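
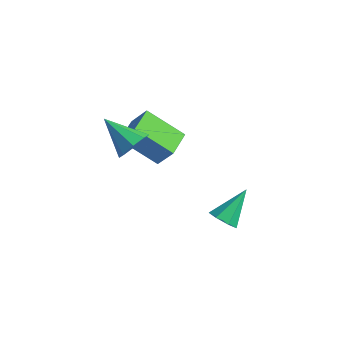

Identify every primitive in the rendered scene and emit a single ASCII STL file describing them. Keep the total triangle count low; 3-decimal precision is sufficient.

solid 
facet normal -0.563 -0.138 -0.815
outer loop
vertex -3.614 1.34 -1.399
vertex -4.069 2.443 -1.271
vertex -2.271 2.016 -2.442
endloop
endfacet
facet normal 0.379 -0.919 -0.107
outer loop
vertex -1.611 2.177 -1.489
vertex -3.614 1.34 -1.399
vertex -2.271 2.016 -2.442
endloop
endfacet
facet normal -0.563 -0.137 -0.815
outer loop
vertex -2.271 2.016 -2.442
vertex -4.069 2.443 -1.271
vertex -2.725 3.119 -2.314
endloop
endfacet
facet normal 0.734 0.368 -0.571
outer loop
vertex -2.725 3.119 -2.314
vertex -1.611 2.177 -1.489
vertex -2.271 2.016 -2.442
endloop
endfacet
facet normal -0.734 -0.369 0.571
outer loop
vertex -3.614 1.34 -1.399
vertex -3.409 2.604 -0.318
vertex -4.069 2.443 -1.271
endloop
endfacet
facet normal 0.379 -0.919 -0.107
outer loop
vertex -2.955 1.501 -0.446
vertex -3.614 1.34 -1.399
vertex -1.611 2.177 -1.489
endloop
endfacet
facet normal -0.734 -0.368 0.570
outer loop
vertex -2.955 1.501 -0.446
vertex -3.409 2.604 -0.318
vertex -3.614 1.34 -1.399
endloop
endfacet
facet normal -0.379 0.919 0.107
outer loop
vertex -4.069 2.443 -1.271
vertex -3.409 2.604 -0.318
vertex -2.725 3.119 -2.314
endloop
endfacet
facet normal 0.734 0.369 -0.570
outer loop
vertex -2.066 3.28 -1.361
vertex -1.611 2.177 -1.489
vertex -2.725 3.119 -2.314
endloop
endfacet
facet normal -0.379 0.919 0.107
outer loop
vertex -2.725 3.119 -2.314
vertex -3.409 2.604 -0.318
vertex -2.066 3.28 -1.361
endloop
endfacet
facet normal 0.563 0.138 0.815
outer loop
vertex -2.066 3.28 -1.361
vertex -2.955 1.501 -0.446
vertex -1.611 2.177 -1.489
endloop
endfacet
facet normal 0.563 0.137 0.815
outer loop
vertex -3.409 2.604 -0.318
vertex -2.955 1.501 -0.446
vertex -2.066 3.28 -1.361
endloop
endfacet
facet normal 0.845 0.103 -0.524
outer loop
vertex -1.909 0.959 0.044
vertex -2.277 0.804 -0.58
vertex -2.119 1.423 -0.204
endloop
endfacet
facet normal 0.029 0.481 0.876
outer loop
vertex -1.909 0.959 0.044
vertex -2.119 1.423 -0.204
vertex -3.663 0.636 0.28
endloop
endfacet
facet normal 0.845 0.103 -0.525
outer loop
vertex -2.119 1.423 -0.204
vertex -2.277 0.804 -0.58
vertex -2.422 1.524 -0.672
endloop
endfacet
facet normal -0.317 0.864 0.392
outer loop
vertex -2.119 1.423 -0.204
vertex -2.422 1.524 -0.672
vertex -3.663 0.636 0.28
endloop
endfacet
facet normal 0.846 0.103 -0.523
outer loop
vertex -2.422 1.524 -0.672
vertex -2.277 0.804 -0.58
vertex -2.639 1.204 -1.086
endloop
endfacet
facet normal -0.668 0.716 -0.203
outer loop
vertex -2.422 1.524 -0.672
vertex -2.639 1.204 -1.086
vertex -3.663 0.636 0.28
endloop
endfacet
facet normal 0.846 0.103 -0.524
outer loop
vertex -2.639 1.204 -1.086
vertex -2.277 0.804 -0.58
vertex -2.644 0.65 -1.203
endloop
endfacet
facet normal -0.818 0.126 -0.561
outer loop
vertex -2.639 1.204 -1.086
vertex -2.644 0.65 -1.203
vertex -3.663 0.636 0.28
endloop
endfacet
facet normal 0.846 0.103 -0.524
outer loop
vertex -2.644 0.65 -1.203
vertex -2.277 0.804 -0.58
vertex -2.434 0.186 -0.955
endloop
endfacet
facet normal -0.680 -0.560 -0.473
outer loop
vertex -2.644 0.65 -1.203
vertex -2.434 0.186 -0.955
vertex -3.663 0.636 0.28
endloop
endfacet
facet normal 0.846 0.103 -0.524
outer loop
vertex -2.434 0.186 -0.955
vertex -2.277 0.804 -0.58
vertex -2.132 0.085 -0.487
endloop
endfacet
facet normal -0.333 -0.943 0.012
outer loop
vertex -2.434 0.186 -0.955
vertex -2.132 0.085 -0.487
vertex -3.663 0.636 0.28
endloop
endfacet
facet normal 0.845 0.103 -0.524
outer loop
vertex -2.132 0.085 -0.487
vertex -2.277 0.804 -0.58
vertex -1.914 0.405 -0.073
endloop
endfacet
facet normal 0.017 -0.795 0.606
outer loop
vertex -2.132 0.085 -0.487
vertex -1.914 0.405 -0.073
vertex -3.663 0.636 0.28
endloop
endfacet
facet normal 0.845 0.103 -0.524
outer loop
vertex -1.914 0.405 -0.073
vertex -2.277 0.804 -0.58
vertex -1.909 0.959 0.044
endloop
endfacet
facet normal 0.168 -0.205 0.964
outer loop
vertex -1.914 0.405 -0.073
vertex -1.909 0.959 0.044
vertex -3.663 0.636 0.28
endloop
endfacet
facet normal -0.036 -0.751 -0.659
outer loop
vertex 1.731 1.9 -3.418
vertex 1.492 1.536 -2.99
vertex 1.202 1.898 -3.387
endloop
endfacet
facet normal -0.032 0.870 -0.492
outer loop
vertex 1.731 1.9 -3.418
vertex 1.202 1.898 -3.387
vertex 1.548 2.724 -1.95
endloop
endfacet
facet normal -0.034 -0.751 -0.660
outer loop
vertex 1.202 1.898 -3.387
vertex 1.492 1.536 -2.99
vertex 0.892 1.623 -3.058
endloop
endfacet
facet normal -0.753 0.632 -0.182
outer loop
vertex 1.202 1.898 -3.387
vertex 0.892 1.623 -3.058
vertex 1.548 2.724 -1.95
endloop
endfacet
facet normal -0.034 -0.752 -0.658
outer loop
vertex 0.892 1.623 -3.058
vertex 1.492 1.536 -2.99
vertex 1.034 1.283 -2.677
endloop
endfacet
facet normal -0.898 0.104 0.428
outer loop
vertex 0.892 1.623 -3.058
vertex 1.034 1.283 -2.677
vertex 1.548 2.724 -1.95
endloop
endfacet
facet normal -0.035 -0.751 -0.659
outer loop
vertex 1.034 1.283 -2.677
vertex 1.492 1.536 -2.99
vertex 1.521 1.134 -2.533
endloop
endfacet
facet normal -0.357 -0.316 0.879
outer loop
vertex 1.034 1.283 -2.677
vertex 1.521 1.134 -2.533
vertex 1.548 2.724 -1.95
endloop
endfacet
facet normal -0.036 -0.751 -0.659
outer loop
vertex 1.521 1.134 -2.533
vertex 1.492 1.536 -2.99
vertex 1.986 1.287 -2.733
endloop
endfacet
facet normal 0.460 -0.313 0.831
outer loop
vertex 1.521 1.134 -2.533
vertex 1.986 1.287 -2.733
vertex 1.548 2.724 -1.95
endloop
endfacet
facet normal -0.036 -0.751 -0.659
outer loop
vertex 1.986 1.287 -2.733
vertex 1.492 1.536 -2.99
vertex 2.08 1.628 -3.127
endloop
endfacet
facet normal 0.940 0.112 0.321
outer loop
vertex 1.986 1.287 -2.733
vertex 2.08 1.628 -3.127
vertex 1.548 2.724 -1.95
endloop
endfacet
facet normal -0.036 -0.751 -0.659
outer loop
vertex 2.08 1.628 -3.127
vertex 1.492 1.536 -2.99
vertex 1.731 1.9 -3.418
endloop
endfacet
facet normal 0.721 0.638 -0.268
outer loop
vertex 2.08 1.628 -3.127
vertex 1.731 1.9 -3.418
vertex 1.548 2.724 -1.95
endloop
endfacet

endsolid


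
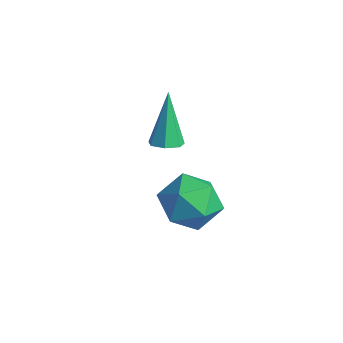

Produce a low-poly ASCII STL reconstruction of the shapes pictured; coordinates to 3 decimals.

solid 
facet normal -0.768 0.555 0.320
outer loop
vertex 2.869 -3.062 0.121
vertex 2.23 -3.755 -0.21
vertex 2.583 -3.805 0.724
endloop
endfacet
facet normal -0.190 0.662 0.725
outer loop
vertex 2.869 -3.062 0.121
vertex 2.583 -3.805 0.724
vertex 3.538 -3.515 0.709
endloop
endfacet
facet normal 0.337 0.891 0.303
outer loop
vertex 2.869 -3.062 0.121
vertex 3.538 -3.515 0.709
vertex 3.776 -3.284 -0.234
endloop
endfacet
facet normal 0.084 0.928 -0.364
outer loop
vertex 2.869 -3.062 0.121
vertex 3.776 -3.284 -0.234
vertex 2.968 -3.433 -0.801
endloop
endfacet
facet normal -0.597 0.720 -0.354
outer loop
vertex 2.869 -3.062 0.121
vertex 2.968 -3.433 -0.801
vertex 2.23 -3.755 -0.21
endloop
endfacet
facet normal 0.006 0.031 0.999
outer loop
vertex 3.538 -3.515 0.709
vertex 2.583 -3.805 0.724
vertex 3.312 -4.487 0.741
endloop
endfacet
facet normal -0.929 -0.139 0.344
outer loop
vertex 2.583 -3.805 0.724
vertex 2.23 -3.755 -0.21
vertex 2.504 -4.636 0.174
endloop
endfacet
facet normal -0.653 0.127 -0.746
outer loop
vertex 2.23 -3.755 -0.21
vertex 2.968 -3.433 -0.801
vertex 2.742 -4.405 -0.769
endloop
endfacet
facet normal 0.451 0.463 -0.764
outer loop
vertex 2.968 -3.433 -0.801
vertex 3.776 -3.284 -0.234
vertex 3.697 -4.115 -0.784
endloop
endfacet
facet normal 0.858 0.405 0.316
outer loop
vertex 3.776 -3.284 -0.234
vertex 3.538 -3.515 0.709
vertex 4.05 -4.165 0.15
endloop
endfacet
facet normal -0.084 -0.928 0.364
outer loop
vertex 3.411 -4.858 -0.181
vertex 3.312 -4.487 0.741
vertex 2.504 -4.636 0.174
endloop
endfacet
facet normal -0.337 -0.891 -0.303
outer loop
vertex 3.411 -4.858 -0.181
vertex 2.504 -4.636 0.174
vertex 2.742 -4.405 -0.769
endloop
endfacet
facet normal 0.190 -0.662 -0.725
outer loop
vertex 3.411 -4.858 -0.181
vertex 2.742 -4.405 -0.769
vertex 3.697 -4.115 -0.784
endloop
endfacet
facet normal 0.768 -0.555 -0.320
outer loop
vertex 3.411 -4.858 -0.181
vertex 3.697 -4.115 -0.784
vertex 4.05 -4.165 0.15
endloop
endfacet
facet normal 0.597 -0.720 0.354
outer loop
vertex 3.411 -4.858 -0.181
vertex 4.05 -4.165 0.15
vertex 3.312 -4.487 0.741
endloop
endfacet
facet normal -0.451 -0.463 0.764
outer loop
vertex 2.504 -4.636 0.174
vertex 3.312 -4.487 0.741
vertex 2.583 -3.805 0.724
endloop
endfacet
facet normal -0.858 -0.405 -0.316
outer loop
vertex 2.742 -4.405 -0.769
vertex 2.504 -4.636 0.174
vertex 2.23 -3.755 -0.21
endloop
endfacet
facet normal -0.006 -0.031 -0.999
outer loop
vertex 3.697 -4.115 -0.784
vertex 2.742 -4.405 -0.769
vertex 2.968 -3.433 -0.801
endloop
endfacet
facet normal 0.929 0.139 -0.344
outer loop
vertex 4.05 -4.165 0.15
vertex 3.697 -4.115 -0.784
vertex 3.776 -3.284 -0.234
endloop
endfacet
facet normal 0.653 -0.127 0.746
outer loop
vertex 3.312 -4.487 0.741
vertex 4.05 -4.165 0.15
vertex 3.538 -3.515 0.709
endloop
endfacet
facet normal 0.320 -0.283 -0.904
outer loop
vertex 0.456 -2.291 -0.492
vertex -0.052 -2.405 -0.636
vertex 0.216 -1.939 -0.687
endloop
endfacet
facet normal 0.691 0.648 0.319
outer loop
vertex 0.456 -2.291 -0.492
vertex 0.216 -1.939 -0.687
vertex -0.648 -1.875 1.056
endloop
endfacet
facet normal 0.318 -0.282 -0.905
outer loop
vertex 0.216 -1.939 -0.687
vertex -0.052 -2.405 -0.636
vertex -0.226 -1.937 -0.843
endloop
endfacet
facet normal 0.015 0.999 -0.029
outer loop
vertex 0.216 -1.939 -0.687
vertex -0.226 -1.937 -0.843
vertex -0.648 -1.875 1.056
endloop
endfacet
facet normal 0.318 -0.282 -0.905
outer loop
vertex -0.226 -1.937 -0.843
vertex -0.052 -2.405 -0.636
vertex -0.537 -2.288 -0.843
endloop
endfacet
facet normal -0.736 0.652 -0.185
outer loop
vertex -0.226 -1.937 -0.843
vertex -0.537 -2.288 -0.843
vertex -0.648 -1.875 1.056
endloop
endfacet
facet normal 0.318 -0.283 -0.905
outer loop
vertex -0.537 -2.288 -0.843
vertex -0.052 -2.405 -0.636
vertex -0.483 -2.726 -0.687
endloop
endfacet
facet normal -0.991 -0.133 -0.029
outer loop
vertex -0.537 -2.288 -0.843
vertex -0.483 -2.726 -0.687
vertex -0.648 -1.875 1.056
endloop
endfacet
facet normal 0.318 -0.284 -0.904
outer loop
vertex -0.483 -2.726 -0.687
vertex -0.052 -2.405 -0.636
vertex -0.104 -2.922 -0.492
endloop
endfacet
facet normal -0.560 -0.764 0.320
outer loop
vertex -0.483 -2.726 -0.687
vertex -0.104 -2.922 -0.492
vertex -0.648 -1.875 1.056
endloop
endfacet
facet normal 0.318 -0.284 -0.905
outer loop
vertex -0.104 -2.922 -0.492
vertex -0.052 -2.405 -0.636
vertex 0.313 -2.729 -0.406
endloop
endfacet
facet normal 0.231 -0.766 0.599
outer loop
vertex -0.104 -2.922 -0.492
vertex 0.313 -2.729 -0.406
vertex -0.648 -1.875 1.056
endloop
endfacet
facet normal 0.320 -0.282 -0.905
outer loop
vertex 0.313 -2.729 -0.406
vertex -0.052 -2.405 -0.636
vertex 0.456 -2.291 -0.492
endloop
endfacet
facet normal 0.788 -0.140 0.600
outer loop
vertex 0.313 -2.729 -0.406
vertex 0.456 -2.291 -0.492
vertex -0.648 -1.875 1.056
endloop
endfacet

endsolid


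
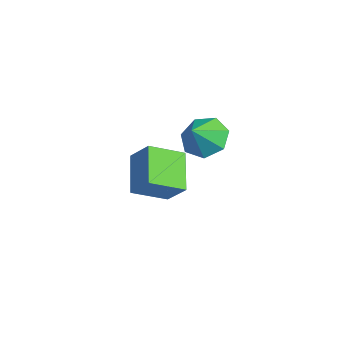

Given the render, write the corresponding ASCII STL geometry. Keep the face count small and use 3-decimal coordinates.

solid 
facet normal -0.509 0.544 -0.667
outer loop
vertex -0.631 1.351 -1.53
vertex -1.485 0.817 -1.314
vertex -1.139 1.682 -0.873
endloop
endfacet
facet normal 0.823 0.277 0.497
outer loop
vertex -0.631 1.351 -1.53
vertex -1.139 1.682 -0.873
vertex -0.855 0.143 -0.486
endloop
endfacet
facet normal -0.508 0.544 -0.668
outer loop
vertex -1.139 1.682 -0.873
vertex -1.485 0.817 -1.314
vertex -1.908 1.362 -0.549
endloop
endfacet
facet normal 0.271 0.281 0.921
outer loop
vertex -1.139 1.682 -0.873
vertex -1.908 1.362 -0.549
vertex -0.855 0.143 -0.486
endloop
endfacet
facet normal -0.508 0.543 -0.668
outer loop
vertex -1.908 1.362 -0.549
vertex -1.485 0.817 -1.314
vertex -2.358 0.632 -0.8
endloop
endfacet
facet normal -0.254 -0.171 0.952
outer loop
vertex -1.908 1.362 -0.549
vertex -2.358 0.632 -0.8
vertex -0.855 0.143 -0.486
endloop
endfacet
facet normal -0.508 0.544 -0.667
outer loop
vertex -2.358 0.632 -0.8
vertex -1.485 0.817 -1.314
vertex -2.151 0.042 -1.439
endloop
endfacet
facet normal -0.360 -0.741 0.567
outer loop
vertex -2.358 0.632 -0.8
vertex -2.151 0.042 -1.439
vertex -0.855 0.143 -0.486
endloop
endfacet
facet normal -0.507 0.544 -0.668
outer loop
vertex -2.151 0.042 -1.439
vertex -1.485 0.817 -1.314
vertex -1.442 0.035 -1.983
endloop
endfacet
facet normal 0.035 -0.998 0.058
outer loop
vertex -2.151 0.042 -1.439
vertex -1.442 0.035 -1.983
vertex -0.855 0.143 -0.486
endloop
endfacet
facet normal -0.509 0.543 -0.668
outer loop
vertex -1.442 0.035 -1.983
vertex -1.485 0.817 -1.314
vertex -0.766 0.618 -2.024
endloop
endfacet
facet normal 0.634 -0.749 -0.195
outer loop
vertex -1.442 0.035 -1.983
vertex -0.766 0.618 -2.024
vertex -0.855 0.143 -0.486
endloop
endfacet
facet normal -0.509 0.544 -0.668
outer loop
vertex -0.766 0.618 -2.024
vertex -1.485 0.817 -1.314
vertex -0.631 1.351 -1.53
endloop
endfacet
facet normal 0.983 -0.182 0.001
outer loop
vertex -0.766 0.618 -2.024
vertex -0.631 1.351 -1.53
vertex -0.855 0.143 -0.486
endloop
endfacet
facet normal -0.806 0.170 0.568
outer loop
vertex 0.549 -2.479 -0.678
vertex 1.288 -1.962 0.216
vertex 0.374 -1.07 -1.348
endloop
endfacet
facet normal -0.582 -0.407 -0.704
outer loop
vertex 1.832 -1.378 -2.376
vertex 0.549 -2.479 -0.678
vertex 0.374 -1.07 -1.348
endloop
endfacet
facet normal -0.806 0.170 0.568
outer loop
vertex 0.374 -1.07 -1.348
vertex 1.288 -1.962 0.216
vertex 1.113 -0.553 -0.454
endloop
endfacet
facet normal -0.111 0.897 -0.427
outer loop
vertex 1.113 -0.553 -0.454
vertex 1.832 -1.378 -2.376
vertex 0.374 -1.07 -1.348
endloop
endfacet
facet normal 0.111 -0.897 0.427
outer loop
vertex 0.549 -2.479 -0.678
vertex 2.746 -2.27 -0.812
vertex 1.288 -1.962 0.216
endloop
endfacet
facet normal -0.582 -0.407 -0.704
outer loop
vertex 2.007 -2.787 -1.706
vertex 0.549 -2.479 -0.678
vertex 1.832 -1.378 -2.376
endloop
endfacet
facet normal 0.111 -0.897 0.427
outer loop
vertex 2.007 -2.787 -1.706
vertex 2.746 -2.27 -0.812
vertex 0.549 -2.479 -0.678
endloop
endfacet
facet normal 0.582 0.407 0.704
outer loop
vertex 1.288 -1.962 0.216
vertex 2.746 -2.27 -0.812
vertex 1.113 -0.553 -0.454
endloop
endfacet
facet normal -0.111 0.897 -0.427
outer loop
vertex 2.571 -0.861 -1.482
vertex 1.832 -1.378 -2.376
vertex 1.113 -0.553 -0.454
endloop
endfacet
facet normal 0.582 0.407 0.704
outer loop
vertex 1.113 -0.553 -0.454
vertex 2.746 -2.27 -0.812
vertex 2.571 -0.861 -1.482
endloop
endfacet
facet normal 0.806 -0.170 -0.568
outer loop
vertex 2.571 -0.861 -1.482
vertex 2.007 -2.787 -1.706
vertex 1.832 -1.378 -2.376
endloop
endfacet
facet normal 0.806 -0.170 -0.568
outer loop
vertex 2.746 -2.27 -0.812
vertex 2.007 -2.787 -1.706
vertex 2.571 -0.861 -1.482
endloop
endfacet
facet normal -0.112 -0.897 -0.429
outer loop
vertex -1.883 -1.565 -2.868
vertex -2.533 -1.167 -3.531
vertex -1.533 -1.304 -3.505
endloop
endfacet
facet normal 0.785 0.287 0.549
outer loop
vertex -1.883 -1.565 -2.868
vertex -1.533 -1.304 -3.505
vertex -2.387 0.007 -2.969
endloop
endfacet
facet normal -0.112 -0.897 -0.428
outer loop
vertex -1.533 -1.304 -3.505
vertex -2.533 -1.167 -3.531
vertex -1.768 -0.963 -4.158
endloop
endfacet
facet normal 0.835 0.550 -0.014
outer loop
vertex -1.533 -1.304 -3.505
vertex -1.768 -0.963 -4.158
vertex -2.387 0.007 -2.969
endloop
endfacet
facet normal -0.112 -0.897 -0.428
outer loop
vertex -1.768 -0.963 -4.158
vertex -2.533 -1.167 -3.531
vertex -2.452 -0.742 -4.443
endloop
endfacet
facet normal 0.433 0.796 -0.423
outer loop
vertex -1.768 -0.963 -4.158
vertex -2.452 -0.742 -4.443
vertex -2.387 0.007 -2.969
endloop
endfacet
facet normal -0.111 -0.897 -0.428
outer loop
vertex -2.452 -0.742 -4.443
vertex -2.533 -1.167 -3.531
vertex -3.183 -0.77 -4.194
endloop
endfacet
facet normal -0.183 0.880 -0.439
outer loop
vertex -2.452 -0.742 -4.443
vertex -3.183 -0.77 -4.194
vertex -2.387 0.007 -2.969
endloop
endfacet
facet normal -0.111 -0.897 -0.428
outer loop
vertex -3.183 -0.77 -4.194
vertex -2.533 -1.167 -3.531
vertex -3.534 -1.031 -3.556
endloop
endfacet
facet normal -0.655 0.754 -0.052
outer loop
vertex -3.183 -0.77 -4.194
vertex -3.534 -1.031 -3.556
vertex -2.387 0.007 -2.969
endloop
endfacet
facet normal -0.111 -0.897 -0.428
outer loop
vertex -3.534 -1.031 -3.556
vertex -2.533 -1.167 -3.531
vertex -3.298 -1.372 -2.903
endloop
endfacet
facet normal -0.706 0.491 0.511
outer loop
vertex -3.534 -1.031 -3.556
vertex -3.298 -1.372 -2.903
vertex -2.387 0.007 -2.969
endloop
endfacet
facet normal -0.111 -0.897 -0.428
outer loop
vertex -3.298 -1.372 -2.903
vertex -2.533 -1.167 -3.531
vertex -2.614 -1.593 -2.618
endloop
endfacet
facet normal -0.304 0.245 0.920
outer loop
vertex -3.298 -1.372 -2.903
vertex -2.614 -1.593 -2.618
vertex -2.387 0.007 -2.969
endloop
endfacet
facet normal -0.112 -0.897 -0.428
outer loop
vertex -2.614 -1.593 -2.618
vertex -2.533 -1.167 -3.531
vertex -1.883 -1.565 -2.868
endloop
endfacet
facet normal 0.314 0.161 0.936
outer loop
vertex -2.614 -1.593 -2.618
vertex -1.883 -1.565 -2.868
vertex -2.387 0.007 -2.969
endloop
endfacet

endsolid


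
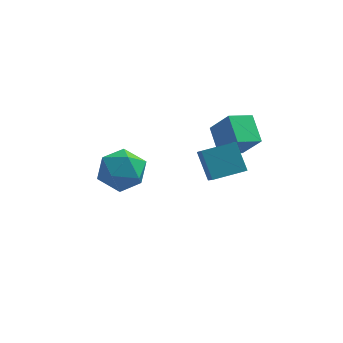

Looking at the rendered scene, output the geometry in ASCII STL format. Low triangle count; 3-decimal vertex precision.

solid 
facet normal -0.364 0.553 0.749
outer loop
vertex 0.119 0.615 0.577
vertex 1.522 1.2 0.827
vertex -0.156 1.66 -0.328
endloop
endfacet
facet normal -0.911 -0.380 -0.162
outer loop
vertex 0.398 0.82 -1.467
vertex 0.119 0.615 0.577
vertex -0.156 1.66 -0.328
endloop
endfacet
facet normal -0.364 0.553 0.750
outer loop
vertex -0.156 1.66 -0.328
vertex 1.522 1.2 0.827
vertex 1.247 2.246 -0.078
endloop
endfacet
facet normal -0.195 0.742 -0.642
outer loop
vertex 1.247 2.246 -0.078
vertex 0.398 0.82 -1.467
vertex -0.156 1.66 -0.328
endloop
endfacet
facet normal 0.195 -0.742 0.642
outer loop
vertex 0.119 0.615 0.577
vertex 2.076 0.36 -0.312
vertex 1.522 1.2 0.827
endloop
endfacet
facet normal -0.911 -0.380 -0.162
outer loop
vertex 0.673 -0.226 -0.562
vertex 0.119 0.615 0.577
vertex 0.398 0.82 -1.467
endloop
endfacet
facet normal 0.195 -0.741 0.642
outer loop
vertex 0.673 -0.226 -0.562
vertex 2.076 0.36 -0.312
vertex 0.119 0.615 0.577
endloop
endfacet
facet normal 0.911 0.380 0.163
outer loop
vertex 1.522 1.2 0.827
vertex 2.076 0.36 -0.312
vertex 1.247 2.246 -0.078
endloop
endfacet
facet normal -0.195 0.741 -0.642
outer loop
vertex 1.801 1.405 -1.217
vertex 0.398 0.82 -1.467
vertex 1.247 2.246 -0.078
endloop
endfacet
facet normal 0.911 0.380 0.162
outer loop
vertex 1.247 2.246 -0.078
vertex 2.076 0.36 -0.312
vertex 1.801 1.405 -1.217
endloop
endfacet
facet normal 0.364 -0.553 -0.750
outer loop
vertex 1.801 1.405 -1.217
vertex 0.673 -0.226 -0.562
vertex 0.398 0.82 -1.467
endloop
endfacet
facet normal 0.364 -0.553 -0.749
outer loop
vertex 2.076 0.36 -0.312
vertex 0.673 -0.226 -0.562
vertex 1.801 1.405 -1.217
endloop
endfacet
facet normal -0.534 0.311 -0.786
outer loop
vertex 0.18 4.065 -0.555
vertex 1.17 4.751 -0.957
vertex 0.666 2.9 -1.346
endloop
endfacet
facet normal -0.780 -0.540 0.316
outer loop
vertex 1.51 2.409 -0.103
vertex 0.18 4.065 -0.555
vertex 0.666 2.9 -1.346
endloop
endfacet
facet normal -0.533 0.311 -0.787
outer loop
vertex 0.666 2.9 -1.346
vertex 1.17 4.751 -0.957
vertex 1.657 3.586 -1.747
endloop
endfacet
facet normal 0.327 -0.782 -0.531
outer loop
vertex 1.657 3.586 -1.747
vertex 1.51 2.409 -0.103
vertex 0.666 2.9 -1.346
endloop
endfacet
facet normal -0.327 0.782 0.531
outer loop
vertex 0.18 4.065 -0.555
vertex 2.014 4.26 0.286
vertex 1.17 4.751 -0.957
endloop
endfacet
facet normal -0.780 -0.540 0.316
outer loop
vertex 1.023 3.574 0.687
vertex 0.18 4.065 -0.555
vertex 1.51 2.409 -0.103
endloop
endfacet
facet normal -0.327 0.782 0.531
outer loop
vertex 1.023 3.574 0.687
vertex 2.014 4.26 0.286
vertex 0.18 4.065 -0.555
endloop
endfacet
facet normal 0.780 0.540 -0.316
outer loop
vertex 1.17 4.751 -0.957
vertex 2.014 4.26 0.286
vertex 1.657 3.586 -1.747
endloop
endfacet
facet normal 0.326 -0.782 -0.531
outer loop
vertex 2.5 3.095 -0.505
vertex 1.51 2.409 -0.103
vertex 1.657 3.586 -1.747
endloop
endfacet
facet normal 0.780 0.540 -0.316
outer loop
vertex 1.657 3.586 -1.747
vertex 2.014 4.26 0.286
vertex 2.5 3.095 -0.505
endloop
endfacet
facet normal 0.534 -0.310 0.786
outer loop
vertex 2.5 3.095 -0.505
vertex 1.023 3.574 0.687
vertex 1.51 2.409 -0.103
endloop
endfacet
facet normal 0.534 -0.311 0.786
outer loop
vertex 2.014 4.26 0.286
vertex 1.023 3.574 0.687
vertex 2.5 3.095 -0.505
endloop
endfacet
facet normal -0.298 -0.463 0.835
outer loop
vertex -4.537 3.739 -2.679
vertex -3.988 2.694 -3.062
vertex -3.354 3.515 -2.381
endloop
endfacet
facet normal -0.196 0.233 0.952
outer loop
vertex -4.537 3.739 -2.679
vertex -3.354 3.515 -2.381
vertex -3.7 4.653 -2.731
endloop
endfacet
facet normal -0.620 0.597 0.509
outer loop
vertex -4.537 3.739 -2.679
vertex -3.7 4.653 -2.731
vertex -4.549 4.536 -3.629
endloop
endfacet
facet normal -0.985 0.124 0.117
outer loop
vertex -4.537 3.739 -2.679
vertex -4.549 4.536 -3.629
vertex -4.726 3.326 -3.834
endloop
endfacet
facet normal -0.786 -0.530 0.318
outer loop
vertex -4.537 3.739 -2.679
vertex -4.726 3.326 -3.834
vertex -3.988 2.694 -3.062
endloop
endfacet
facet normal 0.481 0.388 0.786
outer loop
vertex -3.7 4.653 -2.731
vertex -3.354 3.515 -2.381
vertex -2.634 4.174 -3.146
endloop
endfacet
facet normal 0.316 -0.738 0.596
outer loop
vertex -3.354 3.515 -2.381
vertex -3.988 2.694 -3.062
vertex -2.811 2.964 -3.351
endloop
endfacet
facet normal -0.474 -0.847 -0.240
outer loop
vertex -3.988 2.694 -3.062
vertex -4.726 3.326 -3.834
vertex -3.66 2.847 -4.249
endloop
endfacet
facet normal -0.796 0.212 -0.566
outer loop
vertex -4.726 3.326 -3.834
vertex -4.549 4.536 -3.629
vertex -4.006 3.985 -4.599
endloop
endfacet
facet normal -0.207 0.976 0.069
outer loop
vertex -4.549 4.536 -3.629
vertex -3.7 4.653 -2.731
vertex -3.372 4.806 -3.918
endloop
endfacet
facet normal 0.985 -0.124 -0.117
outer loop
vertex -2.823 3.761 -4.301
vertex -2.634 4.174 -3.146
vertex -2.811 2.964 -3.351
endloop
endfacet
facet normal 0.620 -0.597 -0.509
outer loop
vertex -2.823 3.761 -4.301
vertex -2.811 2.964 -3.351
vertex -3.66 2.847 -4.249
endloop
endfacet
facet normal 0.196 -0.233 -0.952
outer loop
vertex -2.823 3.761 -4.301
vertex -3.66 2.847 -4.249
vertex -4.006 3.985 -4.599
endloop
endfacet
facet normal 0.298 0.463 -0.835
outer loop
vertex -2.823 3.761 -4.301
vertex -4.006 3.985 -4.599
vertex -3.372 4.806 -3.918
endloop
endfacet
facet normal 0.786 0.530 -0.318
outer loop
vertex -2.823 3.761 -4.301
vertex -3.372 4.806 -3.918
vertex -2.634 4.174 -3.146
endloop
endfacet
facet normal 0.796 -0.212 0.566
outer loop
vertex -2.811 2.964 -3.351
vertex -2.634 4.174 -3.146
vertex -3.354 3.515 -2.381
endloop
endfacet
facet normal 0.207 -0.976 -0.069
outer loop
vertex -3.66 2.847 -4.249
vertex -2.811 2.964 -3.351
vertex -3.988 2.694 -3.062
endloop
endfacet
facet normal -0.481 -0.388 -0.786
outer loop
vertex -4.006 3.985 -4.599
vertex -3.66 2.847 -4.249
vertex -4.726 3.326 -3.834
endloop
endfacet
facet normal -0.316 0.738 -0.596
outer loop
vertex -3.372 4.806 -3.918
vertex -4.006 3.985 -4.599
vertex -4.549 4.536 -3.629
endloop
endfacet
facet normal 0.474 0.847 0.240
outer loop
vertex -2.634 4.174 -3.146
vertex -3.372 4.806 -3.918
vertex -3.7 4.653 -2.731
endloop
endfacet

endsolid


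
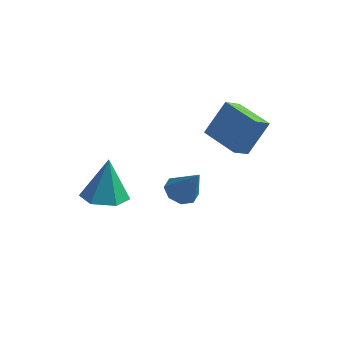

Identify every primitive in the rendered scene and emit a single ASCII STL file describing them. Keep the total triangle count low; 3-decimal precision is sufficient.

solid 
facet normal -0.544 0.185 -0.819
outer loop
vertex -1.429 2.382 -4.873
vertex -2.067 1.919 -4.554
vertex -1.842 2.738 -4.518
endloop
endfacet
facet normal 0.713 0.687 0.140
outer loop
vertex -1.429 2.382 -4.873
vertex -1.842 2.738 -4.518
vertex -1.013 1.561 -2.966
endloop
endfacet
facet normal -0.542 0.185 -0.819
outer loop
vertex -1.842 2.738 -4.518
vertex -2.067 1.919 -4.554
vertex -2.387 2.615 -4.185
endloop
endfacet
facet normal 0.148 0.824 0.546
outer loop
vertex -1.842 2.738 -4.518
vertex -2.387 2.615 -4.185
vertex -1.013 1.561 -2.966
endloop
endfacet
facet normal -0.543 0.185 -0.819
outer loop
vertex -2.387 2.615 -4.185
vertex -2.067 1.919 -4.554
vertex -2.744 2.084 -4.068
endloop
endfacet
facet normal -0.385 0.438 0.812
outer loop
vertex -2.387 2.615 -4.185
vertex -2.744 2.084 -4.068
vertex -1.013 1.561 -2.966
endloop
endfacet
facet normal -0.543 0.185 -0.819
outer loop
vertex -2.744 2.084 -4.068
vertex -2.067 1.919 -4.554
vertex -2.705 1.456 -4.236
endloop
endfacet
facet normal -0.572 -0.245 0.783
outer loop
vertex -2.744 2.084 -4.068
vertex -2.705 1.456 -4.236
vertex -1.013 1.561 -2.966
endloop
endfacet
facet normal -0.542 0.184 -0.820
outer loop
vertex -2.705 1.456 -4.236
vertex -2.067 1.919 -4.554
vertex -2.291 1.1 -4.59
endloop
endfacet
facet normal -0.305 -0.826 0.474
outer loop
vertex -2.705 1.456 -4.236
vertex -2.291 1.1 -4.59
vertex -1.013 1.561 -2.966
endloop
endfacet
facet normal -0.544 0.185 -0.818
outer loop
vertex -2.291 1.1 -4.59
vertex -2.067 1.919 -4.554
vertex -1.747 1.224 -4.924
endloop
endfacet
facet normal 0.261 -0.963 0.068
outer loop
vertex -2.291 1.1 -4.59
vertex -1.747 1.224 -4.924
vertex -1.013 1.561 -2.966
endloop
endfacet
facet normal -0.544 0.185 -0.818
outer loop
vertex -1.747 1.224 -4.924
vertex -2.067 1.919 -4.554
vertex -1.39 1.755 -5.041
endloop
endfacet
facet normal 0.793 -0.577 -0.198
outer loop
vertex -1.747 1.224 -4.924
vertex -1.39 1.755 -5.041
vertex -1.013 1.561 -2.966
endloop
endfacet
facet normal -0.544 0.185 -0.818
outer loop
vertex -1.39 1.755 -5.041
vertex -2.067 1.919 -4.554
vertex -1.429 2.382 -4.873
endloop
endfacet
facet normal 0.980 0.106 -0.168
outer loop
vertex -1.39 1.755 -5.041
vertex -1.429 2.382 -4.873
vertex -1.013 1.561 -2.966
endloop
endfacet
facet normal -0.003 -0.202 -0.979
outer loop
vertex -3.013 -2.442 -3.066
vertex -3.912 -1.821 -3.192
vertex -2.914 -1.369 -3.288
endloop
endfacet
facet normal 0.914 -0.000 0.406
outer loop
vertex -3.013 -2.442 -3.066
vertex -2.914 -1.369 -3.288
vertex -3.908 -1.379 -1.048
endloop
endfacet
facet normal -0.003 -0.202 -0.979
outer loop
vertex -2.914 -1.369 -3.288
vertex -3.912 -1.821 -3.192
vertex -3.813 -0.748 -3.414
endloop
endfacet
facet normal 0.529 0.814 0.238
outer loop
vertex -2.914 -1.369 -3.288
vertex -3.813 -0.748 -3.414
vertex -3.908 -1.379 -1.048
endloop
endfacet
facet normal -0.002 -0.202 -0.979
outer loop
vertex -3.813 -0.748 -3.414
vertex -3.912 -1.821 -3.192
vertex -4.811 -1.2 -3.319
endloop
endfacet
facet normal -0.384 0.896 0.223
outer loop
vertex -3.813 -0.748 -3.414
vertex -4.811 -1.2 -3.319
vertex -3.908 -1.379 -1.048
endloop
endfacet
facet normal -0.002 -0.202 -0.979
outer loop
vertex -4.811 -1.2 -3.319
vertex -3.912 -1.821 -3.192
vertex -4.91 -2.273 -3.097
endloop
endfacet
facet normal -0.913 0.162 0.376
outer loop
vertex -4.811 -1.2 -3.319
vertex -4.91 -2.273 -3.097
vertex -3.908 -1.379 -1.048
endloop
endfacet
facet normal -0.002 -0.202 -0.979
outer loop
vertex -4.91 -2.273 -3.097
vertex -3.912 -1.821 -3.192
vertex -4.011 -2.894 -2.971
endloop
endfacet
facet normal -0.527 -0.653 0.543
outer loop
vertex -4.91 -2.273 -3.097
vertex -4.011 -2.894 -2.971
vertex -3.908 -1.379 -1.048
endloop
endfacet
facet normal -0.002 -0.202 -0.979
outer loop
vertex -4.011 -2.894 -2.971
vertex -3.912 -1.821 -3.192
vertex -3.013 -2.442 -3.066
endloop
endfacet
facet normal 0.386 -0.735 0.558
outer loop
vertex -4.011 -2.894 -2.971
vertex -3.013 -2.442 -3.066
vertex -3.908 -1.379 -1.048
endloop
endfacet
facet normal -0.901 0.407 0.149
outer loop
vertex -0.7 3.524 0.691
vertex -0.401 4.38 0.163
vertex -1.342 2.713 -0.986
endloop
endfacet
facet normal -0.285 -0.816 0.504
outer loop
vertex 0.461 1.9 -1.283
vertex -0.7 3.524 0.691
vertex -1.342 2.713 -0.986
endloop
endfacet
facet normal -0.902 0.406 0.149
outer loop
vertex -1.342 2.713 -0.986
vertex -0.401 4.38 0.163
vertex -1.043 3.57 -1.514
endloop
endfacet
facet normal -0.326 -0.411 -0.852
outer loop
vertex -1.043 3.57 -1.514
vertex 0.461 1.9 -1.283
vertex -1.342 2.713 -0.986
endloop
endfacet
facet normal 0.326 0.411 0.851
outer loop
vertex -0.7 3.524 0.691
vertex 1.402 3.567 -0.134
vertex -0.401 4.38 0.163
endloop
endfacet
facet normal -0.285 -0.816 0.503
outer loop
vertex 1.103 2.71 0.394
vertex -0.7 3.524 0.691
vertex 0.461 1.9 -1.283
endloop
endfacet
facet normal 0.326 0.411 0.851
outer loop
vertex 1.103 2.71 0.394
vertex 1.402 3.567 -0.134
vertex -0.7 3.524 0.691
endloop
endfacet
facet normal 0.285 0.816 -0.503
outer loop
vertex -0.401 4.38 0.163
vertex 1.402 3.567 -0.134
vertex -1.043 3.57 -1.514
endloop
endfacet
facet normal -0.326 -0.411 -0.851
outer loop
vertex 0.76 2.756 -1.811
vertex 0.461 1.9 -1.283
vertex -1.043 3.57 -1.514
endloop
endfacet
facet normal 0.285 0.816 -0.504
outer loop
vertex -1.043 3.57 -1.514
vertex 1.402 3.567 -0.134
vertex 0.76 2.756 -1.811
endloop
endfacet
facet normal 0.901 -0.407 -0.149
outer loop
vertex 0.76 2.756 -1.811
vertex 1.103 2.71 0.394
vertex 0.461 1.9 -1.283
endloop
endfacet
facet normal 0.902 -0.406 -0.149
outer loop
vertex 1.402 3.567 -0.134
vertex 1.103 2.71 0.394
vertex 0.76 2.756 -1.811
endloop
endfacet

endsolid


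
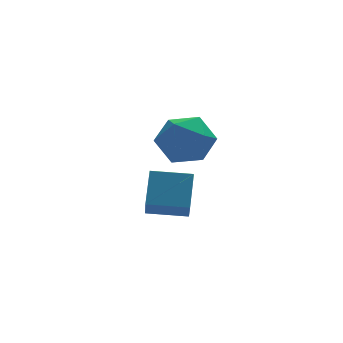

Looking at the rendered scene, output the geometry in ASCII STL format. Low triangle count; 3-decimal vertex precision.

solid 
facet normal -0.925 0.371 0.078
outer loop
vertex -2.473 1.462 -1.276
vertex -2.031 2.366 -0.331
vertex -2.226 2.266 -2.16
endloop
endfacet
facet normal -0.321 -0.654 -0.685
outer loop
vertex -0.949 1.754 -2.269
vertex -2.473 1.462 -1.276
vertex -2.226 2.266 -2.16
endloop
endfacet
facet normal -0.925 0.371 0.078
outer loop
vertex -2.226 2.266 -2.16
vertex -2.031 2.366 -0.331
vertex -1.784 3.169 -1.215
endloop
endfacet
facet normal 0.202 0.659 -0.724
outer loop
vertex -1.784 3.169 -1.215
vertex -0.949 1.754 -2.269
vertex -2.226 2.266 -2.16
endloop
endfacet
facet normal -0.202 -0.659 0.725
outer loop
vertex -2.473 1.462 -1.276
vertex -0.754 1.854 -0.44
vertex -2.031 2.366 -0.331
endloop
endfacet
facet normal -0.320 -0.655 -0.684
outer loop
vertex -1.196 0.951 -1.385
vertex -2.473 1.462 -1.276
vertex -0.949 1.754 -2.269
endloop
endfacet
facet normal -0.202 -0.659 0.724
outer loop
vertex -1.196 0.951 -1.385
vertex -0.754 1.854 -0.44
vertex -2.473 1.462 -1.276
endloop
endfacet
facet normal 0.321 0.655 0.684
outer loop
vertex -2.031 2.366 -0.331
vertex -0.754 1.854 -0.44
vertex -1.784 3.169 -1.215
endloop
endfacet
facet normal 0.202 0.659 -0.725
outer loop
vertex -0.507 2.658 -1.324
vertex -0.949 1.754 -2.269
vertex -1.784 3.169 -1.215
endloop
endfacet
facet normal 0.320 0.655 0.685
outer loop
vertex -1.784 3.169 -1.215
vertex -0.754 1.854 -0.44
vertex -0.507 2.658 -1.324
endloop
endfacet
facet normal 0.925 -0.371 -0.078
outer loop
vertex -0.507 2.658 -1.324
vertex -1.196 0.951 -1.385
vertex -0.949 1.754 -2.269
endloop
endfacet
facet normal 0.925 -0.371 -0.079
outer loop
vertex -0.754 1.854 -0.44
vertex -1.196 0.951 -1.385
vertex -0.507 2.658 -1.324
endloop
endfacet
facet normal 0.295 0.764 -0.574
outer loop
vertex -1.175 0.407 1.21
vertex -1.937 0.967 1.564
vertex -1.043 0.975 2.034
endloop
endfacet
facet normal 0.851 0.359 -0.384
outer loop
vertex -1.175 0.407 1.21
vertex -1.043 0.975 2.034
vertex -0.664 0.04 1.999
endloop
endfacet
facet normal 0.728 -0.305 -0.614
outer loop
vertex -1.175 0.407 1.21
vertex -0.664 0.04 1.999
vertex -1.323 -0.546 1.508
endloop
endfacet
facet normal 0.097 -0.311 -0.946
outer loop
vertex -1.175 0.407 1.21
vertex -1.323 -0.546 1.508
vertex -2.11 0.027 1.239
endloop
endfacet
facet normal -0.171 0.350 -0.921
outer loop
vertex -1.175 0.407 1.21
vertex -2.11 0.027 1.239
vertex -1.937 0.967 1.564
endloop
endfacet
facet normal 0.879 0.344 0.330
outer loop
vertex -0.664 0.04 1.999
vertex -1.043 0.975 2.034
vertex -1.11 0.373 2.841
endloop
endfacet
facet normal -0.020 1.000 0.022
outer loop
vertex -1.043 0.975 2.034
vertex -1.937 0.967 1.564
vertex -1.897 0.946 2.572
endloop
endfacet
facet normal -0.774 0.329 -0.540
outer loop
vertex -1.937 0.967 1.564
vertex -2.11 0.027 1.239
vertex -2.556 0.36 2.081
endloop
endfacet
facet normal -0.340 -0.740 -0.580
outer loop
vertex -2.11 0.027 1.239
vertex -1.323 -0.546 1.508
vertex -2.177 -0.575 2.046
endloop
endfacet
facet normal 0.681 -0.731 -0.042
outer loop
vertex -1.323 -0.546 1.508
vertex -0.664 0.04 1.999
vertex -1.283 -0.567 2.516
endloop
endfacet
facet normal -0.097 0.311 0.946
outer loop
vertex -2.045 -0.007 2.87
vertex -1.11 0.373 2.841
vertex -1.897 0.946 2.572
endloop
endfacet
facet normal -0.728 0.305 0.614
outer loop
vertex -2.045 -0.007 2.87
vertex -1.897 0.946 2.572
vertex -2.556 0.36 2.081
endloop
endfacet
facet normal -0.851 -0.359 0.384
outer loop
vertex -2.045 -0.007 2.87
vertex -2.556 0.36 2.081
vertex -2.177 -0.575 2.046
endloop
endfacet
facet normal -0.295 -0.764 0.574
outer loop
vertex -2.045 -0.007 2.87
vertex -2.177 -0.575 2.046
vertex -1.283 -0.567 2.516
endloop
endfacet
facet normal 0.171 -0.350 0.921
outer loop
vertex -2.045 -0.007 2.87
vertex -1.283 -0.567 2.516
vertex -1.11 0.373 2.841
endloop
endfacet
facet normal 0.340 0.740 0.580
outer loop
vertex -1.897 0.946 2.572
vertex -1.11 0.373 2.841
vertex -1.043 0.975 2.034
endloop
endfacet
facet normal -0.681 0.731 0.042
outer loop
vertex -2.556 0.36 2.081
vertex -1.897 0.946 2.572
vertex -1.937 0.967 1.564
endloop
endfacet
facet normal -0.879 -0.344 -0.330
outer loop
vertex -2.177 -0.575 2.046
vertex -2.556 0.36 2.081
vertex -2.11 0.027 1.239
endloop
endfacet
facet normal 0.020 -1.000 -0.022
outer loop
vertex -1.283 -0.567 2.516
vertex -2.177 -0.575 2.046
vertex -1.323 -0.546 1.508
endloop
endfacet
facet normal 0.774 -0.329 0.540
outer loop
vertex -1.11 0.373 2.841
vertex -1.283 -0.567 2.516
vertex -0.664 0.04 1.999
endloop
endfacet

endsolid


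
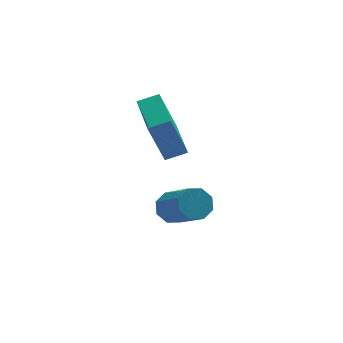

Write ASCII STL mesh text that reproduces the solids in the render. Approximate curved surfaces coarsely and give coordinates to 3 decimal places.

solid 
facet normal -0.941 0.017 -0.338
outer loop
vertex -2.09 -2.152 2.73
vertex -2.096 -0.116 2.851
vertex -1.485 -2.05 1.049
endloop
endfacet
facet normal 0.003 -0.998 -0.059
outer loop
vertex -0.704 -2.064 1.329
vertex -2.09 -2.152 2.73
vertex -1.485 -2.05 1.049
endloop
endfacet
facet normal -0.941 0.017 -0.337
outer loop
vertex -1.485 -2.05 1.049
vertex -2.096 -0.116 2.851
vertex -1.492 -0.014 1.17
endloop
endfacet
facet normal 0.338 0.057 -0.939
outer loop
vertex -1.492 -0.014 1.17
vertex -0.704 -2.064 1.329
vertex -1.485 -2.05 1.049
endloop
endfacet
facet normal -0.338 -0.057 0.939
outer loop
vertex -2.09 -2.152 2.73
vertex -1.315 -0.13 3.131
vertex -2.096 -0.116 2.851
endloop
endfacet
facet normal 0.003 -0.998 -0.059
outer loop
vertex -1.308 -2.166 3.01
vertex -2.09 -2.152 2.73
vertex -0.704 -2.064 1.329
endloop
endfacet
facet normal -0.337 -0.057 0.940
outer loop
vertex -1.308 -2.166 3.01
vertex -1.315 -0.13 3.131
vertex -2.09 -2.152 2.73
endloop
endfacet
facet normal -0.003 0.998 0.059
outer loop
vertex -2.096 -0.116 2.851
vertex -1.315 -0.13 3.131
vertex -1.492 -0.014 1.17
endloop
endfacet
facet normal 0.337 0.057 -0.940
outer loop
vertex -0.71 -0.028 1.45
vertex -0.704 -2.064 1.329
vertex -1.492 -0.014 1.17
endloop
endfacet
facet normal -0.003 0.998 0.059
outer loop
vertex -1.492 -0.014 1.17
vertex -1.315 -0.13 3.131
vertex -0.71 -0.028 1.45
endloop
endfacet
facet normal 0.941 -0.017 0.337
outer loop
vertex -0.71 -0.028 1.45
vertex -1.308 -2.166 3.01
vertex -0.704 -2.064 1.329
endloop
endfacet
facet normal 0.941 -0.017 0.338
outer loop
vertex -1.315 -0.13 3.131
vertex -1.308 -2.166 3.01
vertex -0.71 -0.028 1.45
endloop
endfacet
facet normal -0.288 0.759 -0.584
outer loop
vertex -0.826 -1.493 -2.562
vertex -1.04 -1.146 -2.005
vertex -0.446 -1.189 -2.354
endloop
endfacet
facet normal 0.633 -0.305 -0.711
outer loop
vertex -0.826 -1.493 -2.562
vertex -0.446 -1.189 -2.354
vertex -0.307 -2.86 -1.513
endloop
endfacet
facet normal 0.633 -0.305 -0.711
outer loop
vertex -0.307 -2.86 -1.513
vertex -0.446 -1.189 -2.354
vertex 0.073 -2.557 -1.305
endloop
endfacet
facet normal 0.288 -0.761 0.582
outer loop
vertex -0.307 -2.86 -1.513
vertex 0.073 -2.557 -1.305
vertex -0.52 -2.514 -0.955
endloop
endfacet
facet normal -0.287 0.760 -0.583
outer loop
vertex -0.446 -1.189 -2.354
vertex -1.04 -1.146 -2.005
vertex -0.414 -0.861 -1.942
endloop
endfacet
facet normal 0.956 0.190 -0.225
outer loop
vertex -0.446 -1.189 -2.354
vertex -0.414 -0.861 -1.942
vertex 0.073 -2.557 -1.305
endloop
endfacet
facet normal 0.956 0.190 -0.226
outer loop
vertex 0.073 -2.557 -1.305
vertex -0.414 -0.861 -1.942
vertex 0.105 -2.228 -0.893
endloop
endfacet
facet normal 0.289 -0.759 0.583
outer loop
vertex 0.073 -2.557 -1.305
vertex 0.105 -2.228 -0.893
vertex -0.52 -2.514 -0.955
endloop
endfacet
facet normal -0.288 0.761 -0.582
outer loop
vertex -0.414 -0.861 -1.942
vertex -1.04 -1.146 -2.005
vertex -0.749 -0.7 -1.566
endloop
endfacet
facet normal 0.718 0.574 0.393
outer loop
vertex -0.414 -0.861 -1.942
vertex -0.749 -0.7 -1.566
vertex 0.105 -2.228 -0.893
endloop
endfacet
facet normal 0.718 0.574 0.392
outer loop
vertex 0.105 -2.228 -0.893
vertex -0.749 -0.7 -1.566
vertex -0.229 -2.067 -0.517
endloop
endfacet
facet normal 0.290 -0.759 0.583
outer loop
vertex 0.105 -2.228 -0.893
vertex -0.229 -2.067 -0.517
vertex -0.52 -2.514 -0.955
endloop
endfacet
facet normal -0.288 0.761 -0.582
outer loop
vertex -0.749 -0.7 -1.566
vertex -1.04 -1.146 -2.005
vertex -1.253 -0.8 -1.447
endloop
endfacet
facet normal 0.061 0.622 0.781
outer loop
vertex -0.749 -0.7 -1.566
vertex -1.253 -0.8 -1.447
vertex -0.229 -2.067 -0.517
endloop
endfacet
facet normal 0.061 0.622 0.781
outer loop
vertex -0.229 -2.067 -0.517
vertex -1.253 -0.8 -1.447
vertex -0.734 -2.167 -0.398
endloop
endfacet
facet normal 0.288 -0.759 0.584
outer loop
vertex -0.229 -2.067 -0.517
vertex -0.734 -2.167 -0.398
vertex -0.52 -2.514 -0.955
endloop
endfacet
facet normal -0.288 0.761 -0.582
outer loop
vertex -1.253 -0.8 -1.447
vertex -1.04 -1.146 -2.005
vertex -1.633 -1.103 -1.655
endloop
endfacet
facet normal -0.633 0.306 0.711
outer loop
vertex -1.253 -0.8 -1.447
vertex -1.633 -1.103 -1.655
vertex -0.734 -2.167 -0.398
endloop
endfacet
facet normal -0.633 0.305 0.711
outer loop
vertex -0.734 -2.167 -0.398
vertex -1.633 -1.103 -1.655
vertex -1.114 -2.471 -0.606
endloop
endfacet
facet normal 0.288 -0.759 0.584
outer loop
vertex -0.734 -2.167 -0.398
vertex -1.114 -2.471 -0.606
vertex -0.52 -2.514 -0.955
endloop
endfacet
facet normal -0.289 0.759 -0.583
outer loop
vertex -1.633 -1.103 -1.655
vertex -1.04 -1.146 -2.005
vertex -1.665 -1.432 -2.067
endloop
endfacet
facet normal -0.956 -0.190 0.226
outer loop
vertex -1.633 -1.103 -1.655
vertex -1.665 -1.432 -2.067
vertex -1.114 -2.471 -0.606
endloop
endfacet
facet normal -0.956 -0.190 0.225
outer loop
vertex -1.114 -2.471 -0.606
vertex -1.665 -1.432 -2.067
vertex -1.146 -2.799 -1.018
endloop
endfacet
facet normal 0.287 -0.760 0.583
outer loop
vertex -1.114 -2.471 -0.606
vertex -1.146 -2.799 -1.018
vertex -0.52 -2.514 -0.955
endloop
endfacet
facet normal -0.290 0.759 -0.583
outer loop
vertex -1.665 -1.432 -2.067
vertex -1.04 -1.146 -2.005
vertex -1.331 -1.593 -2.443
endloop
endfacet
facet normal -0.719 -0.574 -0.393
outer loop
vertex -1.665 -1.432 -2.067
vertex -1.331 -1.593 -2.443
vertex -1.146 -2.799 -1.018
endloop
endfacet
facet normal -0.718 -0.575 -0.393
outer loop
vertex -1.146 -2.799 -1.018
vertex -1.331 -1.593 -2.443
vertex -0.811 -2.96 -1.394
endloop
endfacet
facet normal 0.288 -0.761 0.582
outer loop
vertex -1.146 -2.799 -1.018
vertex -0.811 -2.96 -1.394
vertex -0.52 -2.514 -0.955
endloop
endfacet
facet normal -0.288 0.759 -0.584
outer loop
vertex -1.331 -1.593 -2.443
vertex -1.04 -1.146 -2.005
vertex -0.826 -1.493 -2.562
endloop
endfacet
facet normal -0.061 -0.622 -0.781
outer loop
vertex -1.331 -1.593 -2.443
vertex -0.826 -1.493 -2.562
vertex -0.811 -2.96 -1.394
endloop
endfacet
facet normal -0.061 -0.622 -0.781
outer loop
vertex -0.811 -2.96 -1.394
vertex -0.826 -1.493 -2.562
vertex -0.307 -2.86 -1.513
endloop
endfacet
facet normal 0.288 -0.761 0.582
outer loop
vertex -0.811 -2.96 -1.394
vertex -0.307 -2.86 -1.513
vertex -0.52 -2.514 -0.955
endloop
endfacet

endsolid


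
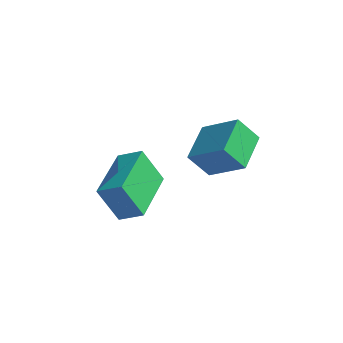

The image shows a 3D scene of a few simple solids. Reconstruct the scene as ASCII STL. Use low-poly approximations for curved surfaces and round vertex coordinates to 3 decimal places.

solid 
facet normal -0.456 -0.409 0.791
outer loop
vertex 4.045 1.865 4.719
vertex 2.708 1.773 3.901
vertex 4.46 0.408 4.204
endloop
endfacet
facet normal 0.852 0.059 0.520
outer loop
vertex 4.992 0.887 3.279
vertex 4.045 1.865 4.719
vertex 4.46 0.408 4.204
endloop
endfacet
facet normal -0.455 -0.409 0.791
outer loop
vertex 4.46 0.408 4.204
vertex 2.708 1.773 3.901
vertex 3.122 0.316 3.386
endloop
endfacet
facet normal 0.260 -0.910 -0.322
outer loop
vertex 3.122 0.316 3.386
vertex 4.992 0.887 3.279
vertex 4.46 0.408 4.204
endloop
endfacet
facet normal -0.260 0.910 0.322
outer loop
vertex 4.045 1.865 4.719
vertex 3.24 2.252 2.976
vertex 2.708 1.773 3.901
endloop
endfacet
facet normal 0.852 0.058 0.521
outer loop
vertex 4.578 2.344 3.794
vertex 4.045 1.865 4.719
vertex 4.992 0.887 3.279
endloop
endfacet
facet normal -0.259 0.910 0.322
outer loop
vertex 4.578 2.344 3.794
vertex 3.24 2.252 2.976
vertex 4.045 1.865 4.719
endloop
endfacet
facet normal -0.852 -0.058 -0.520
outer loop
vertex 2.708 1.773 3.901
vertex 3.24 2.252 2.976
vertex 3.122 0.316 3.386
endloop
endfacet
facet normal 0.260 -0.910 -0.322
outer loop
vertex 3.655 0.795 2.461
vertex 4.992 0.887 3.279
vertex 3.122 0.316 3.386
endloop
endfacet
facet normal -0.852 -0.058 -0.521
outer loop
vertex 3.122 0.316 3.386
vertex 3.24 2.252 2.976
vertex 3.655 0.795 2.461
endloop
endfacet
facet normal 0.456 0.409 -0.791
outer loop
vertex 3.655 0.795 2.461
vertex 4.578 2.344 3.794
vertex 4.992 0.887 3.279
endloop
endfacet
facet normal 0.455 0.409 -0.791
outer loop
vertex 3.24 2.252 2.976
vertex 4.578 2.344 3.794
vertex 3.655 0.795 2.461
endloop
endfacet
facet normal -0.865 -0.234 -0.444
outer loop
vertex 1.982 -3.034 3.197
vertex 1.286 -0.976 3.468
vertex 2.561 -2.664 1.874
endloop
endfacet
facet normal 0.318 -0.940 -0.124
outer loop
vertex 3.374 -2.444 2.292
vertex 1.982 -3.034 3.197
vertex 2.561 -2.664 1.874
endloop
endfacet
facet normal -0.865 -0.234 -0.444
outer loop
vertex 2.561 -2.664 1.874
vertex 1.286 -0.976 3.468
vertex 1.865 -0.605 2.146
endloop
endfacet
facet normal 0.389 0.249 -0.887
outer loop
vertex 1.865 -0.605 2.146
vertex 3.374 -2.444 2.292
vertex 2.561 -2.664 1.874
endloop
endfacet
facet normal -0.389 -0.248 0.887
outer loop
vertex 1.982 -3.034 3.197
vertex 2.099 -0.756 3.886
vertex 1.286 -0.976 3.468
endloop
endfacet
facet normal 0.317 -0.940 -0.125
outer loop
vertex 2.795 -2.815 3.614
vertex 1.982 -3.034 3.197
vertex 3.374 -2.444 2.292
endloop
endfacet
facet normal -0.388 -0.248 0.887
outer loop
vertex 2.795 -2.815 3.614
vertex 2.099 -0.756 3.886
vertex 1.982 -3.034 3.197
endloop
endfacet
facet normal -0.318 0.940 0.124
outer loop
vertex 1.286 -0.976 3.468
vertex 2.099 -0.756 3.886
vertex 1.865 -0.605 2.146
endloop
endfacet
facet normal 0.388 0.248 -0.887
outer loop
vertex 2.678 -0.386 2.563
vertex 3.374 -2.444 2.292
vertex 1.865 -0.605 2.146
endloop
endfacet
facet normal -0.317 0.940 0.124
outer loop
vertex 1.865 -0.605 2.146
vertex 2.099 -0.756 3.886
vertex 2.678 -0.386 2.563
endloop
endfacet
facet normal 0.865 0.234 0.444
outer loop
vertex 2.678 -0.386 2.563
vertex 2.795 -2.815 3.614
vertex 3.374 -2.444 2.292
endloop
endfacet
facet normal 0.865 0.234 0.444
outer loop
vertex 2.099 -0.756 3.886
vertex 2.795 -2.815 3.614
vertex 2.678 -0.386 2.563
endloop
endfacet

endsolid


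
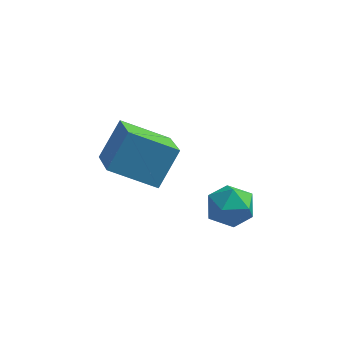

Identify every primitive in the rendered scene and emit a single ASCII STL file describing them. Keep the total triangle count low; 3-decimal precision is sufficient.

solid 
facet normal -0.397 -0.342 0.852
outer loop
vertex 2.343 0.668 -0.043
vertex 2.915 -0.005 -0.047
vertex 3.127 0.752 0.356
endloop
endfacet
facet normal -0.453 0.368 0.812
outer loop
vertex 2.343 0.668 -0.043
vertex 3.127 0.752 0.356
vertex 2.803 1.417 -0.126
endloop
endfacet
facet normal -0.820 0.528 0.221
outer loop
vertex 2.343 0.668 -0.043
vertex 2.803 1.417 -0.126
vertex 2.392 1.072 -0.827
endloop
endfacet
facet normal -0.991 -0.084 -0.105
outer loop
vertex 2.343 0.668 -0.043
vertex 2.392 1.072 -0.827
vertex 2.461 0.193 -0.779
endloop
endfacet
facet normal -0.730 -0.622 0.284
outer loop
vertex 2.343 0.668 -0.043
vertex 2.461 0.193 -0.779
vertex 2.915 -0.005 -0.047
endloop
endfacet
facet normal 0.204 0.638 0.743
outer loop
vertex 2.803 1.417 -0.126
vertex 3.127 0.752 0.356
vertex 3.659 1.207 -0.181
endloop
endfacet
facet normal 0.295 -0.512 0.807
outer loop
vertex 3.127 0.752 0.356
vertex 2.915 -0.005 -0.047
vertex 3.728 0.328 -0.133
endloop
endfacet
facet normal -0.243 -0.964 -0.110
outer loop
vertex 2.915 -0.005 -0.047
vertex 2.461 0.193 -0.779
vertex 3.317 -0.017 -0.834
endloop
endfacet
facet normal -0.667 -0.093 -0.739
outer loop
vertex 2.461 0.193 -0.779
vertex 2.392 1.072 -0.827
vertex 2.993 0.648 -1.316
endloop
endfacet
facet normal -0.390 0.896 -0.213
outer loop
vertex 2.392 1.072 -0.827
vertex 2.803 1.417 -0.126
vertex 3.205 1.405 -0.913
endloop
endfacet
facet normal 0.991 0.084 0.105
outer loop
vertex 3.777 0.732 -0.917
vertex 3.659 1.207 -0.181
vertex 3.728 0.328 -0.133
endloop
endfacet
facet normal 0.820 -0.528 -0.221
outer loop
vertex 3.777 0.732 -0.917
vertex 3.728 0.328 -0.133
vertex 3.317 -0.017 -0.834
endloop
endfacet
facet normal 0.453 -0.368 -0.812
outer loop
vertex 3.777 0.732 -0.917
vertex 3.317 -0.017 -0.834
vertex 2.993 0.648 -1.316
endloop
endfacet
facet normal 0.397 0.342 -0.852
outer loop
vertex 3.777 0.732 -0.917
vertex 2.993 0.648 -1.316
vertex 3.205 1.405 -0.913
endloop
endfacet
facet normal 0.730 0.622 -0.284
outer loop
vertex 3.777 0.732 -0.917
vertex 3.205 1.405 -0.913
vertex 3.659 1.207 -0.181
endloop
endfacet
facet normal 0.667 0.093 0.739
outer loop
vertex 3.728 0.328 -0.133
vertex 3.659 1.207 -0.181
vertex 3.127 0.752 0.356
endloop
endfacet
facet normal 0.390 -0.896 0.213
outer loop
vertex 3.317 -0.017 -0.834
vertex 3.728 0.328 -0.133
vertex 2.915 -0.005 -0.047
endloop
endfacet
facet normal -0.204 -0.638 -0.743
outer loop
vertex 2.993 0.648 -1.316
vertex 3.317 -0.017 -0.834
vertex 2.461 0.193 -0.779
endloop
endfacet
facet normal -0.295 0.512 -0.807
outer loop
vertex 3.205 1.405 -0.913
vertex 2.993 0.648 -1.316
vertex 2.392 1.072 -0.827
endloop
endfacet
facet normal 0.243 0.964 0.110
outer loop
vertex 3.659 1.207 -0.181
vertex 3.205 1.405 -0.913
vertex 2.803 1.417 -0.126
endloop
endfacet
facet normal -0.878 -0.145 0.456
outer loop
vertex -0.435 1.44 1.925
vertex -1.114 2.951 1.099
vertex -0.93 0.541 0.685
endloop
endfacet
facet normal 0.366 -0.817 0.446
outer loop
vertex 0.694 0.809 -0.159
vertex -0.435 1.44 1.925
vertex -0.93 0.541 0.685
endloop
endfacet
facet normal -0.878 -0.145 0.456
outer loop
vertex -0.93 0.541 0.685
vertex -1.114 2.951 1.099
vertex -1.609 2.051 -0.14
endloop
endfacet
facet normal -0.308 -0.559 -0.770
outer loop
vertex -1.609 2.051 -0.14
vertex 0.694 0.809 -0.159
vertex -0.93 0.541 0.685
endloop
endfacet
facet normal 0.308 0.559 0.770
outer loop
vertex -0.435 1.44 1.925
vertex 0.51 3.219 0.255
vertex -1.114 2.951 1.099
endloop
endfacet
facet normal 0.367 -0.816 0.446
outer loop
vertex 1.189 1.709 1.08
vertex -0.435 1.44 1.925
vertex 0.694 0.809 -0.159
endloop
endfacet
facet normal 0.308 0.559 0.770
outer loop
vertex 1.189 1.709 1.08
vertex 0.51 3.219 0.255
vertex -0.435 1.44 1.925
endloop
endfacet
facet normal -0.367 0.816 -0.446
outer loop
vertex -1.114 2.951 1.099
vertex 0.51 3.219 0.255
vertex -1.609 2.051 -0.14
endloop
endfacet
facet normal -0.308 -0.559 -0.770
outer loop
vertex 0.015 2.32 -0.985
vertex 0.694 0.809 -0.159
vertex -1.609 2.051 -0.14
endloop
endfacet
facet normal -0.367 0.817 -0.445
outer loop
vertex -1.609 2.051 -0.14
vertex 0.51 3.219 0.255
vertex 0.015 2.32 -0.985
endloop
endfacet
facet normal 0.878 0.145 -0.456
outer loop
vertex 0.015 2.32 -0.985
vertex 1.189 1.709 1.08
vertex 0.694 0.809 -0.159
endloop
endfacet
facet normal 0.878 0.146 -0.456
outer loop
vertex 0.51 3.219 0.255
vertex 1.189 1.709 1.08
vertex 0.015 2.32 -0.985
endloop
endfacet

endsolid


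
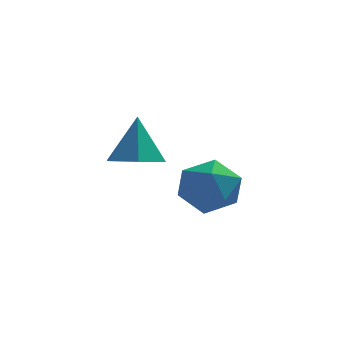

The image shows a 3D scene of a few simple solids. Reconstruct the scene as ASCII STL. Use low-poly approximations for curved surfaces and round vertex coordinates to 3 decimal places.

solid 
facet normal -0.957 -0.277 0.085
outer loop
vertex 2.646 1.046 0.333
vertex 2.952 0.104 0.714
vertex 2.777 0.914 1.378
endloop
endfacet
facet normal -0.888 0.429 0.166
outer loop
vertex 2.646 1.046 0.333
vertex 2.777 0.914 1.378
vertex 3.119 1.803 0.909
endloop
endfacet
facet normal -0.586 0.690 -0.425
outer loop
vertex 2.646 1.046 0.333
vertex 3.119 1.803 0.909
vertex 3.505 1.542 -0.046
endloop
endfacet
facet normal -0.469 0.146 -0.871
outer loop
vertex 2.646 1.046 0.333
vertex 3.505 1.542 -0.046
vertex 3.402 0.492 -0.166
endloop
endfacet
facet normal -0.698 -0.452 -0.556
outer loop
vertex 2.646 1.046 0.333
vertex 3.402 0.492 -0.166
vertex 2.952 0.104 0.714
endloop
endfacet
facet normal -0.443 0.546 0.712
outer loop
vertex 3.119 1.803 0.909
vertex 2.777 0.914 1.378
vertex 3.718 1.328 1.646
endloop
endfacet
facet normal -0.555 -0.596 0.581
outer loop
vertex 2.777 0.914 1.378
vertex 2.952 0.104 0.714
vertex 3.615 0.278 1.526
endloop
endfacet
facet normal -0.135 -0.879 -0.457
outer loop
vertex 2.952 0.104 0.714
vertex 3.402 0.492 -0.166
vertex 4.001 0.017 0.571
endloop
endfacet
facet normal 0.237 0.087 -0.968
outer loop
vertex 3.402 0.492 -0.166
vertex 3.505 1.542 -0.046
vertex 4.343 0.906 0.102
endloop
endfacet
facet normal 0.047 0.968 -0.246
outer loop
vertex 3.505 1.542 -0.046
vertex 3.119 1.803 0.909
vertex 4.168 1.716 0.766
endloop
endfacet
facet normal 0.469 -0.146 0.871
outer loop
vertex 4.474 0.774 1.147
vertex 3.718 1.328 1.646
vertex 3.615 0.278 1.526
endloop
endfacet
facet normal 0.586 -0.690 0.425
outer loop
vertex 4.474 0.774 1.147
vertex 3.615 0.278 1.526
vertex 4.001 0.017 0.571
endloop
endfacet
facet normal 0.888 -0.429 -0.166
outer loop
vertex 4.474 0.774 1.147
vertex 4.001 0.017 0.571
vertex 4.343 0.906 0.102
endloop
endfacet
facet normal 0.957 0.277 -0.085
outer loop
vertex 4.474 0.774 1.147
vertex 4.343 0.906 0.102
vertex 4.168 1.716 0.766
endloop
endfacet
facet normal 0.698 0.452 0.556
outer loop
vertex 4.474 0.774 1.147
vertex 4.168 1.716 0.766
vertex 3.718 1.328 1.646
endloop
endfacet
facet normal -0.237 -0.087 0.968
outer loop
vertex 3.615 0.278 1.526
vertex 3.718 1.328 1.646
vertex 2.777 0.914 1.378
endloop
endfacet
facet normal -0.047 -0.968 0.246
outer loop
vertex 4.001 0.017 0.571
vertex 3.615 0.278 1.526
vertex 2.952 0.104 0.714
endloop
endfacet
facet normal 0.443 -0.546 -0.712
outer loop
vertex 4.343 0.906 0.102
vertex 4.001 0.017 0.571
vertex 3.402 0.492 -0.166
endloop
endfacet
facet normal 0.555 0.596 -0.581
outer loop
vertex 4.168 1.716 0.766
vertex 4.343 0.906 0.102
vertex 3.505 1.542 -0.046
endloop
endfacet
facet normal 0.135 0.879 0.457
outer loop
vertex 3.718 1.328 1.646
vertex 4.168 1.716 0.766
vertex 3.119 1.803 0.909
endloop
endfacet
facet normal -0.014 -0.357 -0.934
outer loop
vertex 2.384 -2.372 3.042
vertex 1.579 -2.037 2.926
vertex 2.288 -1.554 2.731
endloop
endfacet
facet normal 0.898 0.244 0.365
outer loop
vertex 2.384 -2.372 3.042
vertex 2.288 -1.554 2.731
vertex 1.601 -1.483 4.374
endloop
endfacet
facet normal -0.014 -0.357 -0.934
outer loop
vertex 2.288 -1.554 2.731
vertex 1.579 -2.037 2.926
vertex 1.483 -1.219 2.615
endloop
endfacet
facet normal 0.368 0.923 0.114
outer loop
vertex 2.288 -1.554 2.731
vertex 1.483 -1.219 2.615
vertex 1.601 -1.483 4.374
endloop
endfacet
facet normal -0.014 -0.357 -0.934
outer loop
vertex 1.483 -1.219 2.615
vertex 1.579 -2.037 2.926
vertex 0.773 -1.702 2.81
endloop
endfacet
facet normal -0.525 0.836 0.161
outer loop
vertex 1.483 -1.219 2.615
vertex 0.773 -1.702 2.81
vertex 1.601 -1.483 4.374
endloop
endfacet
facet normal -0.015 -0.358 -0.934
outer loop
vertex 0.773 -1.702 2.81
vertex 1.579 -2.037 2.926
vertex 0.87 -2.519 3.122
endloop
endfacet
facet normal -0.886 0.070 0.459
outer loop
vertex 0.773 -1.702 2.81
vertex 0.87 -2.519 3.122
vertex 1.601 -1.483 4.374
endloop
endfacet
facet normal -0.015 -0.358 -0.934
outer loop
vertex 0.87 -2.519 3.122
vertex 1.579 -2.037 2.926
vertex 1.675 -2.854 3.238
endloop
endfacet
facet normal -0.355 -0.608 0.710
outer loop
vertex 0.87 -2.519 3.122
vertex 1.675 -2.854 3.238
vertex 1.601 -1.483 4.374
endloop
endfacet
facet normal -0.015 -0.358 -0.934
outer loop
vertex 1.675 -2.854 3.238
vertex 1.579 -2.037 2.926
vertex 2.384 -2.372 3.042
endloop
endfacet
facet normal 0.537 -0.521 0.663
outer loop
vertex 1.675 -2.854 3.238
vertex 2.384 -2.372 3.042
vertex 1.601 -1.483 4.374
endloop
endfacet

endsolid


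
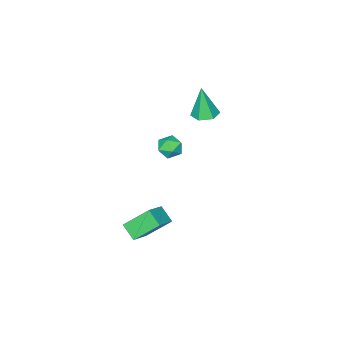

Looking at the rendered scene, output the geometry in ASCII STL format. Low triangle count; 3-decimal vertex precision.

solid 
facet normal -0.003 0.158 -0.987
outer loop
vertex -0.614 -3.44 2.217
vertex -1.222 -2.912 2.303
vertex -0.455 -2.656 2.342
endloop
endfacet
facet normal 0.926 -0.235 0.296
outer loop
vertex -0.614 -3.44 2.217
vertex -0.455 -2.656 2.342
vertex -1.218 -3.228 4.277
endloop
endfacet
facet normal -0.002 0.157 -0.988
outer loop
vertex -0.455 -2.656 2.342
vertex -1.222 -2.912 2.303
vertex -1.063 -2.128 2.427
endloop
endfacet
facet normal 0.624 0.648 0.437
outer loop
vertex -0.455 -2.656 2.342
vertex -1.063 -2.128 2.427
vertex -1.218 -3.228 4.277
endloop
endfacet
facet normal -0.002 0.157 -0.988
outer loop
vertex -1.063 -2.128 2.427
vertex -1.222 -2.912 2.303
vertex -1.83 -2.384 2.388
endloop
endfacet
facet normal -0.301 0.831 0.469
outer loop
vertex -1.063 -2.128 2.427
vertex -1.83 -2.384 2.388
vertex -1.218 -3.228 4.277
endloop
endfacet
facet normal -0.001 0.158 -0.987
outer loop
vertex -1.83 -2.384 2.388
vertex -1.222 -2.912 2.303
vertex -1.99 -3.168 2.263
endloop
endfacet
facet normal -0.924 0.132 0.358
outer loop
vertex -1.83 -2.384 2.388
vertex -1.99 -3.168 2.263
vertex -1.218 -3.228 4.277
endloop
endfacet
facet normal -0.001 0.157 -0.988
outer loop
vertex -1.99 -3.168 2.263
vertex -1.222 -2.912 2.303
vertex -1.381 -3.697 2.178
endloop
endfacet
facet normal -0.623 -0.752 0.216
outer loop
vertex -1.99 -3.168 2.263
vertex -1.381 -3.697 2.178
vertex -1.218 -3.228 4.277
endloop
endfacet
facet normal -0.003 0.158 -0.987
outer loop
vertex -1.381 -3.697 2.178
vertex -1.222 -2.912 2.303
vertex -0.614 -3.44 2.217
endloop
endfacet
facet normal 0.304 -0.935 0.185
outer loop
vertex -1.381 -3.697 2.178
vertex -0.614 -3.44 2.217
vertex -1.218 -3.228 4.277
endloop
endfacet
facet normal -0.301 0.109 0.947
outer loop
vertex 1.056 -2.45 1.485
vertex 0.928 -3.237 1.535
vertex 1.642 -2.935 1.727
endloop
endfacet
facet normal 0.182 0.606 0.774
outer loop
vertex 1.056 -2.45 1.485
vertex 1.642 -2.935 1.727
vertex 1.802 -2.337 1.221
endloop
endfacet
facet normal -0.070 0.973 0.218
outer loop
vertex 1.056 -2.45 1.485
vertex 1.802 -2.337 1.221
vertex 1.185 -2.269 0.717
endloop
endfacet
facet normal -0.708 0.704 0.047
outer loop
vertex 1.056 -2.45 1.485
vertex 1.185 -2.269 0.717
vertex 0.645 -2.825 0.911
endloop
endfacet
facet normal -0.850 0.170 0.498
outer loop
vertex 1.056 -2.45 1.485
vertex 0.645 -2.825 0.911
vertex 0.928 -3.237 1.535
endloop
endfacet
facet normal 0.777 0.272 0.567
outer loop
vertex 1.802 -2.337 1.221
vertex 1.642 -2.935 1.727
vertex 2.135 -3.055 1.109
endloop
endfacet
facet normal -0.003 -0.531 0.847
outer loop
vertex 1.642 -2.935 1.727
vertex 0.928 -3.237 1.535
vertex 1.595 -3.611 1.303
endloop
endfacet
facet normal -0.893 -0.433 0.119
outer loop
vertex 0.928 -3.237 1.535
vertex 0.645 -2.825 0.911
vertex 0.978 -3.543 0.799
endloop
endfacet
facet normal -0.663 0.430 -0.613
outer loop
vertex 0.645 -2.825 0.911
vertex 1.185 -2.269 0.717
vertex 1.138 -2.945 0.293
endloop
endfacet
facet normal 0.369 0.867 -0.335
outer loop
vertex 1.185 -2.269 0.717
vertex 1.802 -2.337 1.221
vertex 1.852 -2.643 0.485
endloop
endfacet
facet normal 0.708 -0.704 -0.047
outer loop
vertex 1.724 -3.43 0.535
vertex 2.135 -3.055 1.109
vertex 1.595 -3.611 1.303
endloop
endfacet
facet normal 0.070 -0.973 -0.218
outer loop
vertex 1.724 -3.43 0.535
vertex 1.595 -3.611 1.303
vertex 0.978 -3.543 0.799
endloop
endfacet
facet normal -0.182 -0.606 -0.774
outer loop
vertex 1.724 -3.43 0.535
vertex 0.978 -3.543 0.799
vertex 1.138 -2.945 0.293
endloop
endfacet
facet normal 0.301 -0.109 -0.947
outer loop
vertex 1.724 -3.43 0.535
vertex 1.138 -2.945 0.293
vertex 1.852 -2.643 0.485
endloop
endfacet
facet normal 0.850 -0.170 -0.498
outer loop
vertex 1.724 -3.43 0.535
vertex 1.852 -2.643 0.485
vertex 2.135 -3.055 1.109
endloop
endfacet
facet normal 0.663 -0.430 0.613
outer loop
vertex 1.595 -3.611 1.303
vertex 2.135 -3.055 1.109
vertex 1.642 -2.935 1.727
endloop
endfacet
facet normal -0.369 -0.867 0.335
outer loop
vertex 0.978 -3.543 0.799
vertex 1.595 -3.611 1.303
vertex 0.928 -3.237 1.535
endloop
endfacet
facet normal -0.777 -0.272 -0.567
outer loop
vertex 1.138 -2.945 0.293
vertex 0.978 -3.543 0.799
vertex 0.645 -2.825 0.911
endloop
endfacet
facet normal 0.003 0.531 -0.847
outer loop
vertex 1.852 -2.643 0.485
vertex 1.138 -2.945 0.293
vertex 1.185 -2.269 0.717
endloop
endfacet
facet normal 0.893 0.433 -0.119
outer loop
vertex 2.135 -3.055 1.109
vertex 1.852 -2.643 0.485
vertex 1.802 -2.337 1.221
endloop
endfacet
facet normal -0.534 0.518 0.668
outer loop
vertex 3.994 -1.844 -2.084
vertex 4.084 -0.927 -2.722
vertex 2.732 -2.219 -2.802
endloop
endfacet
facet normal -0.081 -0.818 0.570
outer loop
vertex 3.736 -3.193 -4.058
vertex 3.994 -1.844 -2.084
vertex 2.732 -2.219 -2.802
endloop
endfacet
facet normal -0.534 0.518 0.668
outer loop
vertex 2.732 -2.219 -2.802
vertex 4.084 -0.927 -2.722
vertex 2.822 -1.303 -3.44
endloop
endfacet
facet normal -0.842 -0.251 -0.478
outer loop
vertex 2.822 -1.303 -3.44
vertex 3.736 -3.193 -4.058
vertex 2.732 -2.219 -2.802
endloop
endfacet
facet normal 0.842 0.250 0.479
outer loop
vertex 3.994 -1.844 -2.084
vertex 5.088 -1.901 -3.978
vertex 4.084 -0.927 -2.722
endloop
endfacet
facet normal -0.080 -0.818 0.570
outer loop
vertex 4.998 -2.817 -3.34
vertex 3.994 -1.844 -2.084
vertex 3.736 -3.193 -4.058
endloop
endfacet
facet normal 0.842 0.251 0.479
outer loop
vertex 4.998 -2.817 -3.34
vertex 5.088 -1.901 -3.978
vertex 3.994 -1.844 -2.084
endloop
endfacet
facet normal 0.081 0.818 -0.570
outer loop
vertex 4.084 -0.927 -2.722
vertex 5.088 -1.901 -3.978
vertex 2.822 -1.303 -3.44
endloop
endfacet
facet normal -0.842 -0.250 -0.479
outer loop
vertex 3.826 -2.276 -4.696
vertex 3.736 -3.193 -4.058
vertex 2.822 -1.303 -3.44
endloop
endfacet
facet normal 0.081 0.818 -0.569
outer loop
vertex 2.822 -1.303 -3.44
vertex 5.088 -1.901 -3.978
vertex 3.826 -2.276 -4.696
endloop
endfacet
facet normal 0.534 -0.517 -0.668
outer loop
vertex 3.826 -2.276 -4.696
vertex 4.998 -2.817 -3.34
vertex 3.736 -3.193 -4.058
endloop
endfacet
facet normal 0.534 -0.518 -0.668
outer loop
vertex 5.088 -1.901 -3.978
vertex 4.998 -2.817 -3.34
vertex 3.826 -2.276 -4.696
endloop
endfacet

endsolid


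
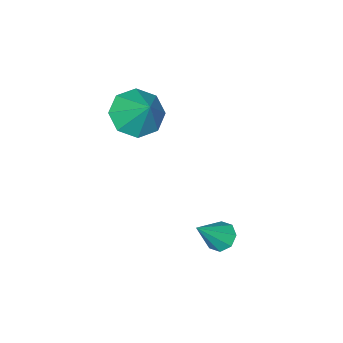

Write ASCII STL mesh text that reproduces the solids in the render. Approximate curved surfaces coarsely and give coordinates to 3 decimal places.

solid 
facet normal -0.669 0.084 -0.738
outer loop
vertex -1.18 3.178 -3.735
vertex -1.635 3.278 -3.311
vertex -1.236 3.645 -3.631
endloop
endfacet
facet normal 0.919 0.188 -0.348
outer loop
vertex -1.18 3.178 -3.735
vertex -1.236 3.645 -3.631
vertex -0.565 3.142 -2.129
endloop
endfacet
facet normal -0.670 0.085 -0.738
outer loop
vertex -1.236 3.645 -3.631
vertex -1.635 3.278 -3.311
vertex -1.526 3.897 -3.339
endloop
endfacet
facet normal 0.639 0.768 -0.028
outer loop
vertex -1.236 3.645 -3.631
vertex -1.526 3.897 -3.339
vertex -0.565 3.142 -2.129
endloop
endfacet
facet normal -0.669 0.084 -0.738
outer loop
vertex -1.526 3.897 -3.339
vertex -1.635 3.278 -3.311
vertex -1.88 3.786 -3.031
endloop
endfacet
facet normal 0.120 0.882 0.455
outer loop
vertex -1.526 3.897 -3.339
vertex -1.88 3.786 -3.031
vertex -0.565 3.142 -2.129
endloop
endfacet
facet normal -0.670 0.084 -0.738
outer loop
vertex -1.88 3.786 -3.031
vertex -1.635 3.278 -3.311
vertex -2.09 3.377 -2.887
endloop
endfacet
facet normal -0.337 0.462 0.821
outer loop
vertex -1.88 3.786 -3.031
vertex -2.09 3.377 -2.887
vertex -0.565 3.142 -2.129
endloop
endfacet
facet normal -0.669 0.086 -0.738
outer loop
vertex -2.09 3.377 -2.887
vertex -1.635 3.278 -3.311
vertex -2.035 2.91 -2.991
endloop
endfacet
facet normal -0.462 -0.244 0.853
outer loop
vertex -2.09 3.377 -2.887
vertex -2.035 2.91 -2.991
vertex -0.565 3.142 -2.129
endloop
endfacet
facet normal -0.668 0.084 -0.739
outer loop
vertex -2.035 2.91 -2.991
vertex -1.635 3.278 -3.311
vertex -1.745 2.658 -3.282
endloop
endfacet
facet normal -0.182 -0.826 0.533
outer loop
vertex -2.035 2.91 -2.991
vertex -1.745 2.658 -3.282
vertex -0.565 3.142 -2.129
endloop
endfacet
facet normal -0.669 0.084 -0.739
outer loop
vertex -1.745 2.658 -3.282
vertex -1.635 3.278 -3.311
vertex -1.391 2.769 -3.59
endloop
endfacet
facet normal 0.338 -0.940 0.049
outer loop
vertex -1.745 2.658 -3.282
vertex -1.391 2.769 -3.59
vertex -0.565 3.142 -2.129
endloop
endfacet
facet normal -0.669 0.084 -0.738
outer loop
vertex -1.391 2.769 -3.59
vertex -1.635 3.278 -3.311
vertex -1.18 3.178 -3.735
endloop
endfacet
facet normal 0.793 -0.521 -0.315
outer loop
vertex -1.391 2.769 -3.59
vertex -1.18 3.178 -3.735
vertex -0.565 3.142 -2.129
endloop
endfacet
facet normal -0.204 -0.637 -0.744
outer loop
vertex -1.09 -0.287 0.198
vertex -1.617 -0.892 0.86
vertex -1.86 -0.092 0.242
endloop
endfacet
facet normal 0.230 0.953 -0.199
outer loop
vertex -1.09 -0.287 0.198
vertex -1.86 -0.092 0.242
vertex -1.283 0.152 2.08
endloop
endfacet
facet normal -0.204 -0.637 -0.744
outer loop
vertex -1.86 -0.092 0.242
vertex -1.617 -0.892 0.86
vertex -2.488 -0.365 0.648
endloop
endfacet
facet normal -0.397 0.918 0.003
outer loop
vertex -1.86 -0.092 0.242
vertex -2.488 -0.365 0.648
vertex -1.283 0.152 2.08
endloop
endfacet
facet normal -0.204 -0.636 -0.744
outer loop
vertex -2.488 -0.365 0.648
vertex -1.617 -0.892 0.86
vertex -2.606 -0.947 1.178
endloop
endfacet
facet normal -0.732 0.534 0.423
outer loop
vertex -2.488 -0.365 0.648
vertex -2.606 -0.947 1.178
vertex -1.283 0.152 2.08
endloop
endfacet
facet normal -0.204 -0.636 -0.744
outer loop
vertex -2.606 -0.947 1.178
vertex -1.617 -0.892 0.86
vertex -2.144 -1.497 1.522
endloop
endfacet
facet normal -0.577 0.025 0.816
outer loop
vertex -2.606 -0.947 1.178
vertex -2.144 -1.497 1.522
vertex -1.283 0.152 2.08
endloop
endfacet
facet normal -0.204 -0.637 -0.744
outer loop
vertex -2.144 -1.497 1.522
vertex -1.617 -0.892 0.86
vertex -1.374 -1.692 1.478
endloop
endfacet
facet normal -0.024 -0.309 0.951
outer loop
vertex -2.144 -1.497 1.522
vertex -1.374 -1.692 1.478
vertex -1.283 0.152 2.08
endloop
endfacet
facet normal -0.203 -0.636 -0.744
outer loop
vertex -1.374 -1.692 1.478
vertex -1.617 -0.892 0.86
vertex -0.746 -1.419 1.073
endloop
endfacet
facet normal 0.603 -0.274 0.749
outer loop
vertex -1.374 -1.692 1.478
vertex -0.746 -1.419 1.073
vertex -1.283 0.152 2.08
endloop
endfacet
facet normal -0.204 -0.637 -0.743
outer loop
vertex -0.746 -1.419 1.073
vertex -1.617 -0.892 0.86
vertex -0.628 -0.837 0.542
endloop
endfacet
facet normal 0.938 0.110 0.329
outer loop
vertex -0.746 -1.419 1.073
vertex -0.628 -0.837 0.542
vertex -1.283 0.152 2.08
endloop
endfacet
facet normal -0.204 -0.636 -0.744
outer loop
vertex -0.628 -0.837 0.542
vertex -1.617 -0.892 0.86
vertex -1.09 -0.287 0.198
endloop
endfacet
facet normal 0.783 0.618 -0.064
outer loop
vertex -0.628 -0.837 0.542
vertex -1.09 -0.287 0.198
vertex -1.283 0.152 2.08
endloop
endfacet

endsolid


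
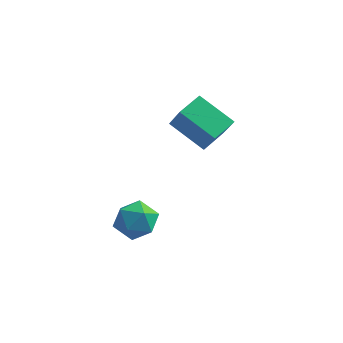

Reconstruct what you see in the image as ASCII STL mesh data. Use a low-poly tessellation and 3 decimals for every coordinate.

solid 
facet normal -0.948 -0.141 0.285
outer loop
vertex 2.393 -0.533 -3.539
vertex 2.409 -1.251 -3.84
vertex 2.615 -1.134 -3.098
endloop
endfacet
facet normal -0.612 0.308 0.728
outer loop
vertex 2.393 -0.533 -3.539
vertex 2.615 -1.134 -3.098
vertex 3.001 -0.46 -3.059
endloop
endfacet
facet normal -0.375 0.861 0.344
outer loop
vertex 2.393 -0.533 -3.539
vertex 3.001 -0.46 -3.059
vertex 3.033 -0.159 -3.776
endloop
endfacet
facet normal -0.565 0.753 -0.337
outer loop
vertex 2.393 -0.533 -3.539
vertex 3.033 -0.159 -3.776
vertex 2.668 -0.648 -4.258
endloop
endfacet
facet normal -0.918 0.136 -0.373
outer loop
vertex 2.393 -0.533 -3.539
vertex 2.668 -0.648 -4.258
vertex 2.409 -1.251 -3.84
endloop
endfacet
facet normal -0.046 -0.031 0.998
outer loop
vertex 3.001 -0.46 -3.059
vertex 2.615 -1.134 -3.098
vertex 3.392 -1.132 -3.062
endloop
endfacet
facet normal -0.589 -0.757 0.283
outer loop
vertex 2.615 -1.134 -3.098
vertex 2.409 -1.251 -3.84
vertex 3.027 -1.621 -3.544
endloop
endfacet
facet normal -0.540 -0.311 -0.782
outer loop
vertex 2.409 -1.251 -3.84
vertex 2.668 -0.648 -4.258
vertex 3.059 -1.32 -4.261
endloop
endfacet
facet normal 0.032 0.690 -0.724
outer loop
vertex 2.668 -0.648 -4.258
vertex 3.033 -0.159 -3.776
vertex 3.445 -0.646 -4.222
endloop
endfacet
facet normal 0.336 0.863 0.377
outer loop
vertex 3.033 -0.159 -3.776
vertex 3.001 -0.46 -3.059
vertex 3.651 -0.529 -3.48
endloop
endfacet
facet normal 0.565 -0.753 0.337
outer loop
vertex 3.667 -1.247 -3.781
vertex 3.392 -1.132 -3.062
vertex 3.027 -1.621 -3.544
endloop
endfacet
facet normal 0.375 -0.861 -0.344
outer loop
vertex 3.667 -1.247 -3.781
vertex 3.027 -1.621 -3.544
vertex 3.059 -1.32 -4.261
endloop
endfacet
facet normal 0.612 -0.308 -0.728
outer loop
vertex 3.667 -1.247 -3.781
vertex 3.059 -1.32 -4.261
vertex 3.445 -0.646 -4.222
endloop
endfacet
facet normal 0.948 0.141 -0.285
outer loop
vertex 3.667 -1.247 -3.781
vertex 3.445 -0.646 -4.222
vertex 3.651 -0.529 -3.48
endloop
endfacet
facet normal 0.918 -0.136 0.373
outer loop
vertex 3.667 -1.247 -3.781
vertex 3.651 -0.529 -3.48
vertex 3.392 -1.132 -3.062
endloop
endfacet
facet normal -0.032 -0.690 0.724
outer loop
vertex 3.027 -1.621 -3.544
vertex 3.392 -1.132 -3.062
vertex 2.615 -1.134 -3.098
endloop
endfacet
facet normal -0.336 -0.863 -0.377
outer loop
vertex 3.059 -1.32 -4.261
vertex 3.027 -1.621 -3.544
vertex 2.409 -1.251 -3.84
endloop
endfacet
facet normal 0.046 0.031 -0.998
outer loop
vertex 3.445 -0.646 -4.222
vertex 3.059 -1.32 -4.261
vertex 2.668 -0.648 -4.258
endloop
endfacet
facet normal 0.589 0.757 -0.283
outer loop
vertex 3.651 -0.529 -3.48
vertex 3.445 -0.646 -4.222
vertex 3.033 -0.159 -3.776
endloop
endfacet
facet normal 0.540 0.311 0.782
outer loop
vertex 3.392 -1.132 -3.062
vertex 3.651 -0.529 -3.48
vertex 3.001 -0.46 -3.059
endloop
endfacet
facet normal -0.838 0.179 0.515
outer loop
vertex 3.375 2.213 -0.7
vertex 3.719 3.132 -0.46
vertex 2.872 2.655 -1.672
endloop
endfacet
facet normal -0.341 -0.910 -0.237
outer loop
vertex 4.121 2.388 -2.44
vertex 3.375 2.213 -0.7
vertex 2.872 2.655 -1.672
endloop
endfacet
facet normal -0.838 0.179 0.515
outer loop
vertex 2.872 2.655 -1.672
vertex 3.719 3.132 -0.46
vertex 3.216 3.574 -1.432
endloop
endfacet
facet normal -0.426 0.375 -0.823
outer loop
vertex 3.216 3.574 -1.432
vertex 4.121 2.388 -2.44
vertex 2.872 2.655 -1.672
endloop
endfacet
facet normal 0.426 -0.375 0.823
outer loop
vertex 3.375 2.213 -0.7
vertex 4.968 2.865 -1.228
vertex 3.719 3.132 -0.46
endloop
endfacet
facet normal -0.341 -0.910 -0.237
outer loop
vertex 4.624 1.946 -1.468
vertex 3.375 2.213 -0.7
vertex 4.121 2.388 -2.44
endloop
endfacet
facet normal 0.426 -0.375 0.823
outer loop
vertex 4.624 1.946 -1.468
vertex 4.968 2.865 -1.228
vertex 3.375 2.213 -0.7
endloop
endfacet
facet normal 0.341 0.910 0.237
outer loop
vertex 3.719 3.132 -0.46
vertex 4.968 2.865 -1.228
vertex 3.216 3.574 -1.432
endloop
endfacet
facet normal -0.426 0.375 -0.823
outer loop
vertex 4.465 3.307 -2.2
vertex 4.121 2.388 -2.44
vertex 3.216 3.574 -1.432
endloop
endfacet
facet normal 0.341 0.910 0.237
outer loop
vertex 3.216 3.574 -1.432
vertex 4.968 2.865 -1.228
vertex 4.465 3.307 -2.2
endloop
endfacet
facet normal 0.838 -0.179 -0.515
outer loop
vertex 4.465 3.307 -2.2
vertex 4.624 1.946 -1.468
vertex 4.121 2.388 -2.44
endloop
endfacet
facet normal 0.838 -0.179 -0.515
outer loop
vertex 4.968 2.865 -1.228
vertex 4.624 1.946 -1.468
vertex 4.465 3.307 -2.2
endloop
endfacet

endsolid
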